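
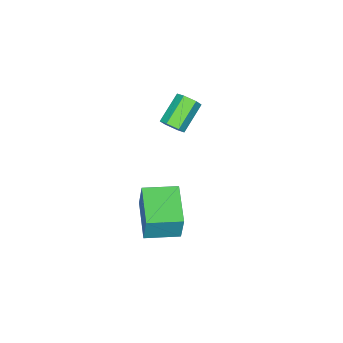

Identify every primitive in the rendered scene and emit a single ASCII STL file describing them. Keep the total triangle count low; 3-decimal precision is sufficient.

solid 
facet normal 0.821 0.064 -0.567
outer loop
vertex -0.505 -2.928 -0.14
vertex -0.858 -2.906 -0.649
vertex -0.699 -2.382 -0.359
endloop
endfacet
facet normal 0.475 0.468 0.745
outer loop
vertex -0.505 -2.928 -0.14
vertex -0.699 -2.382 -0.359
vertex -1.87 -3.037 0.799
endloop
endfacet
facet normal 0.476 0.467 0.745
outer loop
vertex -1.87 -3.037 0.799
vertex -0.699 -2.382 -0.359
vertex -2.064 -2.49 0.58
endloop
endfacet
facet normal -0.823 -0.066 0.565
outer loop
vertex -1.87 -3.037 0.799
vertex -2.064 -2.49 0.58
vertex -2.222 -3.014 0.289
endloop
endfacet
facet normal 0.822 0.064 -0.566
outer loop
vertex -0.699 -2.382 -0.359
vertex -0.858 -2.906 -0.649
vertex -1.051 -2.359 -0.868
endloop
endfacet
facet normal -0.032 0.997 0.068
outer loop
vertex -0.699 -2.382 -0.359
vertex -1.051 -2.359 -0.868
vertex -2.064 -2.49 0.58
endloop
endfacet
facet normal -0.033 0.997 0.067
outer loop
vertex -2.064 -2.49 0.58
vertex -1.051 -2.359 -0.868
vertex -2.416 -2.467 0.07
endloop
endfacet
facet normal -0.823 -0.066 0.565
outer loop
vertex -2.064 -2.49 0.58
vertex -2.416 -2.467 0.07
vertex -2.222 -3.014 0.289
endloop
endfacet
facet normal 0.823 0.064 -0.565
outer loop
vertex -1.051 -2.359 -0.868
vertex -0.858 -2.906 -0.649
vertex -1.21 -2.883 -1.159
endloop
endfacet
facet normal -0.508 0.531 -0.678
outer loop
vertex -1.051 -2.359 -0.868
vertex -1.21 -2.883 -1.159
vertex -2.416 -2.467 0.07
endloop
endfacet
facet normal -0.509 0.529 -0.679
outer loop
vertex -2.416 -2.467 0.07
vertex -1.21 -2.883 -1.159
vertex -2.575 -2.992 -0.22
endloop
endfacet
facet normal -0.821 -0.064 0.567
outer loop
vertex -2.416 -2.467 0.07
vertex -2.575 -2.992 -0.22
vertex -2.222 -3.014 0.289
endloop
endfacet
facet normal 0.823 0.066 -0.565
outer loop
vertex -1.21 -2.883 -1.159
vertex -0.858 -2.906 -0.649
vertex -1.016 -3.43 -0.94
endloop
endfacet
facet normal -0.476 -0.467 -0.745
outer loop
vertex -1.21 -2.883 -1.159
vertex -1.016 -3.43 -0.94
vertex -2.575 -2.992 -0.22
endloop
endfacet
facet normal -0.476 -0.468 -0.745
outer loop
vertex -2.575 -2.992 -0.22
vertex -1.016 -3.43 -0.94
vertex -2.381 -3.538 -0.001
endloop
endfacet
facet normal -0.821 -0.064 0.567
outer loop
vertex -2.575 -2.992 -0.22
vertex -2.381 -3.538 -0.001
vertex -2.222 -3.014 0.289
endloop
endfacet
facet normal 0.823 0.066 -0.565
outer loop
vertex -1.016 -3.43 -0.94
vertex -0.858 -2.906 -0.649
vertex -0.664 -3.453 -0.43
endloop
endfacet
facet normal 0.033 -0.997 -0.067
outer loop
vertex -1.016 -3.43 -0.94
vertex -0.664 -3.453 -0.43
vertex -2.381 -3.538 -0.001
endloop
endfacet
facet normal 0.032 -0.997 -0.068
outer loop
vertex -2.381 -3.538 -0.001
vertex -0.664 -3.453 -0.43
vertex -2.029 -3.561 0.508
endloop
endfacet
facet normal -0.822 -0.064 0.566
outer loop
vertex -2.381 -3.538 -0.001
vertex -2.029 -3.561 0.508
vertex -2.222 -3.014 0.289
endloop
endfacet
facet normal 0.821 0.064 -0.567
outer loop
vertex -0.664 -3.453 -0.43
vertex -0.858 -2.906 -0.649
vertex -0.505 -2.928 -0.14
endloop
endfacet
facet normal 0.509 -0.529 0.679
outer loop
vertex -0.664 -3.453 -0.43
vertex -0.505 -2.928 -0.14
vertex -2.029 -3.561 0.508
endloop
endfacet
facet normal 0.509 -0.531 0.678
outer loop
vertex -2.029 -3.561 0.508
vertex -0.505 -2.928 -0.14
vertex -1.87 -3.037 0.799
endloop
endfacet
facet normal -0.823 -0.064 0.565
outer loop
vertex -2.029 -3.561 0.508
vertex -1.87 -3.037 0.799
vertex -2.222 -3.014 0.289
endloop
endfacet
facet normal -0.719 0.693 -0.060
outer loop
vertex 2.222 -0.021 -0.601
vertex 3.594 1.364 -1.047
vertex 2.049 -0.329 -2.09
endloop
endfacet
facet normal -0.686 -0.693 0.223
outer loop
vertex 3.206 -1.444 -1.993
vertex 2.222 -0.021 -0.601
vertex 2.049 -0.329 -2.09
endloop
endfacet
facet normal -0.719 0.693 -0.060
outer loop
vertex 2.049 -0.329 -2.09
vertex 3.594 1.364 -1.047
vertex 3.421 1.056 -2.535
endloop
endfacet
facet normal -0.112 -0.201 -0.973
outer loop
vertex 3.421 1.056 -2.535
vertex 3.206 -1.444 -1.993
vertex 2.049 -0.329 -2.09
endloop
endfacet
facet normal 0.113 0.202 0.973
outer loop
vertex 2.222 -0.021 -0.601
vertex 4.751 0.249 -0.95
vertex 3.594 1.364 -1.047
endloop
endfacet
facet normal -0.686 -0.693 0.223
outer loop
vertex 3.379 -1.136 -0.505
vertex 2.222 -0.021 -0.601
vertex 3.206 -1.444 -1.993
endloop
endfacet
facet normal 0.113 0.201 0.973
outer loop
vertex 3.379 -1.136 -0.505
vertex 4.751 0.249 -0.95
vertex 2.222 -0.021 -0.601
endloop
endfacet
facet normal 0.686 0.692 -0.223
outer loop
vertex 3.594 1.364 -1.047
vertex 4.751 0.249 -0.95
vertex 3.421 1.056 -2.535
endloop
endfacet
facet normal -0.113 -0.201 -0.973
outer loop
vertex 4.578 -0.059 -2.439
vertex 3.206 -1.444 -1.993
vertex 3.421 1.056 -2.535
endloop
endfacet
facet normal 0.686 0.693 -0.223
outer loop
vertex 3.421 1.056 -2.535
vertex 4.751 0.249 -0.95
vertex 4.578 -0.059 -2.439
endloop
endfacet
facet normal 0.719 -0.693 0.060
outer loop
vertex 4.578 -0.059 -2.439
vertex 3.379 -1.136 -0.505
vertex 3.206 -1.444 -1.993
endloop
endfacet
facet normal 0.719 -0.693 0.060
outer loop
vertex 4.751 0.249 -0.95
vertex 3.379 -1.136 -0.505
vertex 4.578 -0.059 -2.439
endloop
endfacet

endsolid


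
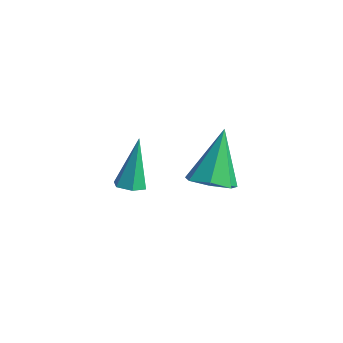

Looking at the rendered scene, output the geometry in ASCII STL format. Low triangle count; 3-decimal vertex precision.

solid 
facet normal 0.250 -0.500 -0.829
outer loop
vertex 0.155 2.184 -2.708
vertex -0.38 1.559 -2.492
vertex -0.536 2.253 -2.958
endloop
endfacet
facet normal 0.146 0.981 -0.132
outer loop
vertex 0.155 2.184 -2.708
vertex -0.536 2.253 -2.958
vertex -0.9 2.601 -0.768
endloop
endfacet
facet normal 0.250 -0.500 -0.829
outer loop
vertex -0.536 2.253 -2.958
vertex -0.38 1.559 -2.492
vertex -1.109 1.799 -2.857
endloop
endfacet
facet normal -0.629 0.745 -0.223
outer loop
vertex -0.536 2.253 -2.958
vertex -1.109 1.799 -2.857
vertex -0.9 2.601 -0.768
endloop
endfacet
facet normal 0.250 -0.501 -0.829
outer loop
vertex -1.109 1.799 -2.857
vertex -0.38 1.559 -2.492
vertex -1.133 1.165 -2.481
endloop
endfacet
facet normal -0.994 0.079 0.069
outer loop
vertex -1.109 1.799 -2.857
vertex -1.133 1.165 -2.481
vertex -0.9 2.601 -0.768
endloop
endfacet
facet normal 0.250 -0.501 -0.828
outer loop
vertex -1.133 1.165 -2.481
vertex -0.38 1.559 -2.492
vertex -0.59 0.828 -2.113
endloop
endfacet
facet normal -0.676 -0.517 0.525
outer loop
vertex -1.133 1.165 -2.481
vertex -0.59 0.828 -2.113
vertex -0.9 2.601 -0.768
endloop
endfacet
facet normal 0.250 -0.501 -0.828
outer loop
vertex -0.59 0.828 -2.113
vertex -0.38 1.559 -2.492
vertex 0.111 1.041 -2.03
endloop
endfacet
facet normal 0.085 -0.593 0.801
outer loop
vertex -0.59 0.828 -2.113
vertex 0.111 1.041 -2.03
vertex -0.9 2.601 -0.768
endloop
endfacet
facet normal 0.251 -0.501 -0.828
outer loop
vertex 0.111 1.041 -2.03
vertex -0.38 1.559 -2.492
vertex 0.443 1.645 -2.295
endloop
endfacet
facet normal 0.718 -0.092 0.690
outer loop
vertex 0.111 1.041 -2.03
vertex 0.443 1.645 -2.295
vertex -0.9 2.601 -0.768
endloop
endfacet
facet normal 0.251 -0.501 -0.828
outer loop
vertex 0.443 1.645 -2.295
vertex -0.38 1.559 -2.492
vertex 0.155 2.184 -2.708
endloop
endfacet
facet normal 0.745 0.608 0.274
outer loop
vertex 0.443 1.645 -2.295
vertex 0.155 2.184 -2.708
vertex -0.9 2.601 -0.768
endloop
endfacet
facet normal 0.163 -0.353 -0.922
outer loop
vertex 0.321 -2.231 -0.26
vertex -0.085 -1.974 -0.43
vertex 0.375 -1.754 -0.433
endloop
endfacet
facet normal 0.913 0.044 0.406
outer loop
vertex 0.321 -2.231 -0.26
vertex 0.375 -1.754 -0.433
vertex -0.375 -1.346 1.21
endloop
endfacet
facet normal 0.163 -0.353 -0.922
outer loop
vertex 0.375 -1.754 -0.433
vertex -0.085 -1.974 -0.43
vertex -0.031 -1.497 -0.603
endloop
endfacet
facet normal 0.526 0.850 0.029
outer loop
vertex 0.375 -1.754 -0.433
vertex -0.031 -1.497 -0.603
vertex -0.375 -1.346 1.21
endloop
endfacet
facet normal 0.162 -0.353 -0.922
outer loop
vertex -0.031 -1.497 -0.603
vertex -0.085 -1.974 -0.43
vertex -0.492 -1.717 -0.6
endloop
endfacet
facet normal -0.426 0.891 -0.155
outer loop
vertex -0.031 -1.497 -0.603
vertex -0.492 -1.717 -0.6
vertex -0.375 -1.346 1.21
endloop
endfacet
facet normal 0.162 -0.353 -0.922
outer loop
vertex -0.492 -1.717 -0.6
vertex -0.085 -1.974 -0.43
vertex -0.546 -2.194 -0.427
endloop
endfacet
facet normal -0.991 0.126 0.038
outer loop
vertex -0.492 -1.717 -0.6
vertex -0.546 -2.194 -0.427
vertex -0.375 -1.346 1.21
endloop
endfacet
facet normal 0.162 -0.353 -0.922
outer loop
vertex -0.546 -2.194 -0.427
vertex -0.085 -1.974 -0.43
vertex -0.139 -2.451 -0.257
endloop
endfacet
facet normal -0.603 -0.681 0.416
outer loop
vertex -0.546 -2.194 -0.427
vertex -0.139 -2.451 -0.257
vertex -0.375 -1.346 1.21
endloop
endfacet
facet normal 0.163 -0.353 -0.922
outer loop
vertex -0.139 -2.451 -0.257
vertex -0.085 -1.974 -0.43
vertex 0.321 -2.231 -0.26
endloop
endfacet
facet normal 0.349 -0.721 0.599
outer loop
vertex -0.139 -2.451 -0.257
vertex 0.321 -2.231 -0.26
vertex -0.375 -1.346 1.21
endloop
endfacet

endsolid


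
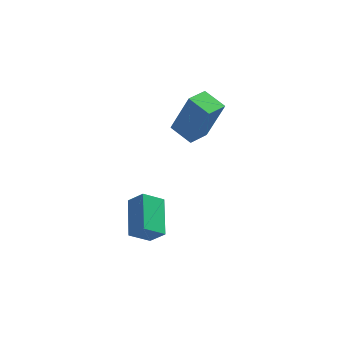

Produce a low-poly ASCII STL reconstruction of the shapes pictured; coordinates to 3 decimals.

solid 
facet normal -0.637 0.714 0.290
outer loop
vertex -1.51 3.822 3.22
vertex -0.735 4.609 2.983
vertex -2.263 3.962 1.222
endloop
endfacet
facet normal -0.686 -0.696 0.210
outer loop
vertex -1.505 3.111 0.877
vertex -1.51 3.822 3.22
vertex -2.263 3.962 1.222
endloop
endfacet
facet normal -0.636 0.715 0.290
outer loop
vertex -2.263 3.962 1.222
vertex -0.735 4.609 2.983
vertex -1.487 4.749 0.985
endloop
endfacet
facet normal -0.352 0.065 -0.934
outer loop
vertex -1.487 4.749 0.985
vertex -1.505 3.111 0.877
vertex -2.263 3.962 1.222
endloop
endfacet
facet normal 0.352 -0.065 0.934
outer loop
vertex -1.51 3.822 3.22
vertex 0.023 3.758 2.638
vertex -0.735 4.609 2.983
endloop
endfacet
facet normal -0.687 -0.696 0.210
outer loop
vertex -0.753 2.971 2.875
vertex -1.51 3.822 3.22
vertex -1.505 3.111 0.877
endloop
endfacet
facet normal 0.352 -0.066 0.934
outer loop
vertex -0.753 2.971 2.875
vertex 0.023 3.758 2.638
vertex -1.51 3.822 3.22
endloop
endfacet
facet normal 0.686 0.696 -0.210
outer loop
vertex -0.735 4.609 2.983
vertex 0.023 3.758 2.638
vertex -1.487 4.749 0.985
endloop
endfacet
facet normal -0.352 0.065 -0.934
outer loop
vertex -0.73 3.898 0.64
vertex -1.505 3.111 0.877
vertex -1.487 4.749 0.985
endloop
endfacet
facet normal 0.687 0.696 -0.210
outer loop
vertex -1.487 4.749 0.985
vertex 0.023 3.758 2.638
vertex -0.73 3.898 0.64
endloop
endfacet
facet normal 0.637 -0.714 -0.290
outer loop
vertex -0.73 3.898 0.64
vertex -0.753 2.971 2.875
vertex -1.505 3.111 0.877
endloop
endfacet
facet normal 0.636 -0.715 -0.290
outer loop
vertex 0.023 3.758 2.638
vertex -0.753 2.971 2.875
vertex -0.73 3.898 0.64
endloop
endfacet
facet normal -0.791 -0.173 0.588
outer loop
vertex -3.74 0.621 -2.448
vertex -3.61 2.385 -1.755
vertex -4.355 0.953 -3.178
endloop
endfacet
facet normal -0.068 -0.929 -0.365
outer loop
vertex -3.43 1.155 -3.865
vertex -3.74 0.621 -2.448
vertex -4.355 0.953 -3.178
endloop
endfacet
facet normal -0.790 -0.173 0.588
outer loop
vertex -4.355 0.953 -3.178
vertex -3.61 2.385 -1.755
vertex -4.225 2.717 -2.484
endloop
endfacet
facet normal -0.608 0.329 -0.722
outer loop
vertex -4.225 2.717 -2.484
vertex -3.43 1.155 -3.865
vertex -4.355 0.953 -3.178
endloop
endfacet
facet normal 0.608 -0.329 0.722
outer loop
vertex -3.74 0.621 -2.448
vertex -2.685 2.587 -2.442
vertex -3.61 2.385 -1.755
endloop
endfacet
facet normal -0.069 -0.928 -0.365
outer loop
vertex -2.815 0.823 -3.136
vertex -3.74 0.621 -2.448
vertex -3.43 1.155 -3.865
endloop
endfacet
facet normal 0.609 -0.329 0.722
outer loop
vertex -2.815 0.823 -3.136
vertex -2.685 2.587 -2.442
vertex -3.74 0.621 -2.448
endloop
endfacet
facet normal 0.068 0.928 0.365
outer loop
vertex -3.61 2.385 -1.755
vertex -2.685 2.587 -2.442
vertex -4.225 2.717 -2.484
endloop
endfacet
facet normal -0.609 0.329 -0.722
outer loop
vertex -3.3 2.919 -3.172
vertex -3.43 1.155 -3.865
vertex -4.225 2.717 -2.484
endloop
endfacet
facet normal 0.068 0.929 0.365
outer loop
vertex -4.225 2.717 -2.484
vertex -2.685 2.587 -2.442
vertex -3.3 2.919 -3.172
endloop
endfacet
facet normal 0.790 0.173 -0.588
outer loop
vertex -3.3 2.919 -3.172
vertex -2.815 0.823 -3.136
vertex -3.43 1.155 -3.865
endloop
endfacet
facet normal 0.791 0.173 -0.587
outer loop
vertex -2.685 2.587 -2.442
vertex -2.815 0.823 -3.136
vertex -3.3 2.919 -3.172
endloop
endfacet

endsolid


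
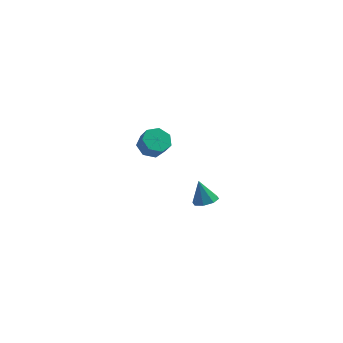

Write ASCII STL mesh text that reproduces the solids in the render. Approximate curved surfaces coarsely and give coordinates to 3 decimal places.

solid 
facet normal 0.271 -0.276 -0.922
outer loop
vertex 1.207 -2.858 -0.453
vertex 0.666 -3.269 -0.489
vertex 0.788 -2.619 -0.648
endloop
endfacet
facet normal 0.356 0.880 0.314
outer loop
vertex 1.207 -2.858 -0.453
vertex 0.788 -2.619 -0.648
vertex 0.314 -2.911 0.709
endloop
endfacet
facet normal 0.271 -0.276 -0.922
outer loop
vertex 0.788 -2.619 -0.648
vertex 0.666 -3.269 -0.489
vertex 0.297 -2.761 -0.75
endloop
endfacet
facet normal -0.296 0.950 0.101
outer loop
vertex 0.788 -2.619 -0.648
vertex 0.297 -2.761 -0.75
vertex 0.314 -2.911 0.709
endloop
endfacet
facet normal 0.272 -0.276 -0.922
outer loop
vertex 0.297 -2.761 -0.75
vertex 0.666 -3.269 -0.489
vertex 0.023 -3.201 -0.699
endloop
endfacet
facet normal -0.844 0.533 0.065
outer loop
vertex 0.297 -2.761 -0.75
vertex 0.023 -3.201 -0.699
vertex 0.314 -2.911 0.709
endloop
endfacet
facet normal 0.272 -0.276 -0.922
outer loop
vertex 0.023 -3.201 -0.699
vertex 0.666 -3.269 -0.489
vertex 0.126 -3.68 -0.525
endloop
endfacet
facet normal -0.966 -0.126 0.226
outer loop
vertex 0.023 -3.201 -0.699
vertex 0.126 -3.68 -0.525
vertex 0.314 -2.911 0.709
endloop
endfacet
facet normal 0.271 -0.275 -0.923
outer loop
vertex 0.126 -3.68 -0.525
vertex 0.666 -3.269 -0.489
vertex 0.545 -3.919 -0.331
endloop
endfacet
facet normal -0.592 -0.640 0.489
outer loop
vertex 0.126 -3.68 -0.525
vertex 0.545 -3.919 -0.331
vertex 0.314 -2.911 0.709
endloop
endfacet
facet normal 0.271 -0.275 -0.923
outer loop
vertex 0.545 -3.919 -0.331
vertex 0.666 -3.269 -0.489
vertex 1.035 -3.778 -0.229
endloop
endfacet
facet normal 0.058 -0.710 0.701
outer loop
vertex 0.545 -3.919 -0.331
vertex 1.035 -3.778 -0.229
vertex 0.314 -2.911 0.709
endloop
endfacet
facet normal 0.270 -0.275 -0.923
outer loop
vertex 1.035 -3.778 -0.229
vertex 0.666 -3.269 -0.489
vertex 1.309 -3.338 -0.28
endloop
endfacet
facet normal 0.608 -0.293 0.738
outer loop
vertex 1.035 -3.778 -0.229
vertex 1.309 -3.338 -0.28
vertex 0.314 -2.911 0.709
endloop
endfacet
facet normal 0.270 -0.275 -0.923
outer loop
vertex 1.309 -3.338 -0.28
vertex 0.666 -3.269 -0.489
vertex 1.207 -2.858 -0.453
endloop
endfacet
facet normal 0.731 0.364 0.578
outer loop
vertex 1.309 -3.338 -0.28
vertex 1.207 -2.858 -0.453
vertex 0.314 -2.911 0.709
endloop
endfacet
facet normal -0.330 0.464 -0.822
outer loop
vertex -1.357 3.725 -2.243
vertex -2.095 3.842 -1.881
vertex -1.428 4.337 -1.869
endloop
endfacet
facet normal 0.939 0.252 -0.235
outer loop
vertex -1.357 3.725 -2.243
vertex -1.428 4.337 -1.869
vertex -1.027 3.261 -1.421
endloop
endfacet
facet normal 0.939 0.253 -0.233
outer loop
vertex -1.027 3.261 -1.421
vertex -1.428 4.337 -1.869
vertex -1.099 3.873 -1.047
endloop
endfacet
facet normal 0.330 -0.464 0.822
outer loop
vertex -1.027 3.261 -1.421
vertex -1.099 3.873 -1.047
vertex -1.765 3.378 -1.059
endloop
endfacet
facet normal -0.330 0.464 -0.822
outer loop
vertex -1.428 4.337 -1.869
vertex -2.095 3.842 -1.881
vertex -2.002 4.576 -1.504
endloop
endfacet
facet normal 0.508 0.821 0.260
outer loop
vertex -1.428 4.337 -1.869
vertex -2.002 4.576 -1.504
vertex -1.099 3.873 -1.047
endloop
endfacet
facet normal 0.508 0.821 0.260
outer loop
vertex -1.099 3.873 -1.047
vertex -2.002 4.576 -1.504
vertex -1.672 4.112 -0.682
endloop
endfacet
facet normal 0.330 -0.464 0.822
outer loop
vertex -1.099 3.873 -1.047
vertex -1.672 4.112 -0.682
vertex -1.765 3.378 -1.059
endloop
endfacet
facet normal -0.330 0.464 -0.822
outer loop
vertex -2.002 4.576 -1.504
vertex -2.095 3.842 -1.881
vertex -2.645 4.262 -1.423
endloop
endfacet
facet normal -0.306 0.771 0.558
outer loop
vertex -2.002 4.576 -1.504
vertex -2.645 4.262 -1.423
vertex -1.672 4.112 -0.682
endloop
endfacet
facet normal -0.306 0.771 0.558
outer loop
vertex -1.672 4.112 -0.682
vertex -2.645 4.262 -1.423
vertex -2.315 3.798 -0.601
endloop
endfacet
facet normal 0.330 -0.464 0.822
outer loop
vertex -1.672 4.112 -0.682
vertex -2.315 3.798 -0.601
vertex -1.765 3.378 -1.059
endloop
endfacet
facet normal -0.330 0.464 -0.822
outer loop
vertex -2.645 4.262 -1.423
vertex -2.095 3.842 -1.881
vertex -2.874 3.632 -1.687
endloop
endfacet
facet normal -0.889 0.140 0.436
outer loop
vertex -2.645 4.262 -1.423
vertex -2.874 3.632 -1.687
vertex -2.315 3.798 -0.601
endloop
endfacet
facet normal -0.889 0.140 0.436
outer loop
vertex -2.315 3.798 -0.601
vertex -2.874 3.632 -1.687
vertex -2.544 3.168 -0.865
endloop
endfacet
facet normal 0.330 -0.464 0.822
outer loop
vertex -2.315 3.798 -0.601
vertex -2.544 3.168 -0.865
vertex -1.765 3.378 -1.059
endloop
endfacet
facet normal -0.330 0.464 -0.822
outer loop
vertex -2.874 3.632 -1.687
vertex -2.095 3.842 -1.881
vertex -2.516 3.16 -2.097
endloop
endfacet
facet normal -0.803 -0.596 -0.014
outer loop
vertex -2.874 3.632 -1.687
vertex -2.516 3.16 -2.097
vertex -2.544 3.168 -0.865
endloop
endfacet
facet normal -0.803 -0.595 -0.014
outer loop
vertex -2.544 3.168 -0.865
vertex -2.516 3.16 -2.097
vertex -2.187 2.696 -1.275
endloop
endfacet
facet normal 0.330 -0.464 0.822
outer loop
vertex -2.544 3.168 -0.865
vertex -2.187 2.696 -1.275
vertex -1.765 3.378 -1.059
endloop
endfacet
facet normal -0.330 0.464 -0.822
outer loop
vertex -2.516 3.16 -2.097
vertex -2.095 3.842 -1.881
vertex -1.841 3.202 -2.344
endloop
endfacet
facet normal -0.111 -0.884 -0.454
outer loop
vertex -2.516 3.16 -2.097
vertex -1.841 3.202 -2.344
vertex -2.187 2.696 -1.275
endloop
endfacet
facet normal -0.111 -0.884 -0.454
outer loop
vertex -2.187 2.696 -1.275
vertex -1.841 3.202 -2.344
vertex -1.511 2.738 -1.522
endloop
endfacet
facet normal 0.329 -0.464 0.822
outer loop
vertex -2.187 2.696 -1.275
vertex -1.511 2.738 -1.522
vertex -1.765 3.378 -1.059
endloop
endfacet
facet normal -0.330 0.464 -0.822
outer loop
vertex -1.841 3.202 -2.344
vertex -2.095 3.842 -1.881
vertex -1.357 3.725 -2.243
endloop
endfacet
facet normal 0.662 -0.507 -0.552
outer loop
vertex -1.841 3.202 -2.344
vertex -1.357 3.725 -2.243
vertex -1.511 2.738 -1.522
endloop
endfacet
facet normal 0.662 -0.507 -0.552
outer loop
vertex -1.511 2.738 -1.522
vertex -1.357 3.725 -2.243
vertex -1.027 3.261 -1.421
endloop
endfacet
facet normal 0.330 -0.464 0.822
outer loop
vertex -1.511 2.738 -1.522
vertex -1.027 3.261 -1.421
vertex -1.765 3.378 -1.059
endloop
endfacet

endsolid


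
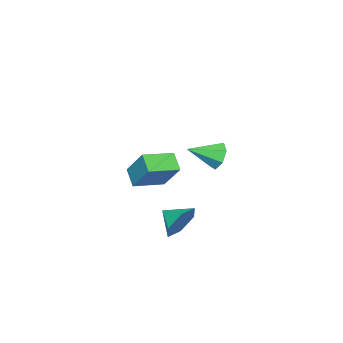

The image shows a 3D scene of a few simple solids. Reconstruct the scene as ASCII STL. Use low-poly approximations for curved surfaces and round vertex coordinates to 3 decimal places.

solid 
facet normal -0.847 0.510 -0.152
outer loop
vertex -1.951 -1.559 -0.388
vertex -1.411 -0.87 -1.086
vertex -2.383 -2.719 -1.869
endloop
endfacet
facet normal -0.483 -0.616 0.623
outer loop
vertex -0.969 -3.57 -1.614
vertex -1.951 -1.559 -0.388
vertex -2.383 -2.719 -1.869
endloop
endfacet
facet normal -0.847 0.510 -0.152
outer loop
vertex -2.383 -2.719 -1.869
vertex -1.411 -0.87 -1.086
vertex -1.843 -2.03 -2.567
endloop
endfacet
facet normal -0.224 -0.602 -0.767
outer loop
vertex -1.843 -2.03 -2.567
vertex -0.969 -3.57 -1.614
vertex -2.383 -2.719 -1.869
endloop
endfacet
facet normal 0.224 0.602 0.767
outer loop
vertex -1.951 -1.559 -0.388
vertex 0.003 -1.721 -0.831
vertex -1.411 -0.87 -1.086
endloop
endfacet
facet normal -0.483 -0.616 0.623
outer loop
vertex -0.537 -2.41 -0.133
vertex -1.951 -1.559 -0.388
vertex -0.969 -3.57 -1.614
endloop
endfacet
facet normal 0.224 0.602 0.767
outer loop
vertex -0.537 -2.41 -0.133
vertex 0.003 -1.721 -0.831
vertex -1.951 -1.559 -0.388
endloop
endfacet
facet normal 0.483 0.616 -0.623
outer loop
vertex -1.411 -0.87 -1.086
vertex 0.003 -1.721 -0.831
vertex -1.843 -2.03 -2.567
endloop
endfacet
facet normal -0.224 -0.602 -0.767
outer loop
vertex -0.429 -2.881 -2.312
vertex -0.969 -3.57 -1.614
vertex -1.843 -2.03 -2.567
endloop
endfacet
facet normal 0.483 0.616 -0.623
outer loop
vertex -1.843 -2.03 -2.567
vertex 0.003 -1.721 -0.831
vertex -0.429 -2.881 -2.312
endloop
endfacet
facet normal 0.847 -0.510 0.152
outer loop
vertex -0.429 -2.881 -2.312
vertex -0.537 -2.41 -0.133
vertex -0.969 -3.57 -1.614
endloop
endfacet
facet normal 0.847 -0.510 0.152
outer loop
vertex 0.003 -1.721 -0.831
vertex -0.537 -2.41 -0.133
vertex -0.429 -2.881 -2.312
endloop
endfacet
facet normal -0.672 0.626 -0.397
outer loop
vertex 2.963 3.616 2.059
vertex 2.473 3.452 2.63
vertex 3.007 4.006 2.6
endloop
endfacet
facet normal 0.951 0.209 -0.228
outer loop
vertex 2.963 3.616 2.059
vertex 3.007 4.006 2.6
vertex 3.487 2.508 3.23
endloop
endfacet
facet normal -0.671 0.626 -0.397
outer loop
vertex 3.007 4.006 2.6
vertex 2.473 3.452 2.63
vertex 2.649 3.979 3.163
endloop
endfacet
facet normal 0.745 0.447 0.495
outer loop
vertex 3.007 4.006 2.6
vertex 2.649 3.979 3.163
vertex 3.487 2.508 3.23
endloop
endfacet
facet normal -0.671 0.626 -0.398
outer loop
vertex 2.649 3.979 3.163
vertex 2.473 3.452 2.63
vertex 2.158 3.556 3.325
endloop
endfacet
facet normal 0.189 0.152 0.970
outer loop
vertex 2.649 3.979 3.163
vertex 2.158 3.556 3.325
vertex 3.487 2.508 3.23
endloop
endfacet
facet normal -0.671 0.625 -0.398
outer loop
vertex 2.158 3.556 3.325
vertex 2.473 3.452 2.63
vertex 1.905 3.054 2.963
endloop
endfacet
facet normal -0.299 -0.455 0.839
outer loop
vertex 2.158 3.556 3.325
vertex 1.905 3.054 2.963
vertex 3.487 2.508 3.23
endloop
endfacet
facet normal -0.671 0.626 -0.397
outer loop
vertex 1.905 3.054 2.963
vertex 2.473 3.452 2.63
vertex 2.079 2.852 2.351
endloop
endfacet
facet normal -0.350 -0.915 0.202
outer loop
vertex 1.905 3.054 2.963
vertex 2.079 2.852 2.351
vertex 3.487 2.508 3.23
endloop
endfacet
facet normal -0.672 0.626 -0.397
outer loop
vertex 2.079 2.852 2.351
vertex 2.473 3.452 2.63
vertex 2.55 3.102 1.948
endloop
endfacet
facet normal 0.073 -0.883 -0.463
outer loop
vertex 2.079 2.852 2.351
vertex 2.55 3.102 1.948
vertex 3.487 2.508 3.23
endloop
endfacet
facet normal -0.672 0.625 -0.397
outer loop
vertex 2.55 3.102 1.948
vertex 2.473 3.452 2.63
vertex 2.963 3.616 2.059
endloop
endfacet
facet normal 0.652 -0.383 -0.654
outer loop
vertex 2.55 3.102 1.948
vertex 2.963 3.616 2.059
vertex 3.487 2.508 3.23
endloop
endfacet
facet normal 0.073 0.923 -0.378
outer loop
vertex 3.228 2.1 -1.024
vertex 2.781 1.791 -1.864
vertex 2.232 2.145 -1.107
endloop
endfacet
facet normal -0.092 -0.257 0.962
outer loop
vertex 3.228 2.1 -1.024
vertex 2.232 2.145 -1.107
vertex 2.699 0.749 -1.436
endloop
endfacet
facet normal 0.073 0.923 -0.378
outer loop
vertex 2.232 2.145 -1.107
vertex 2.781 1.791 -1.864
vertex 1.786 1.836 -1.947
endloop
endfacet
facet normal -0.752 -0.379 0.539
outer loop
vertex 2.232 2.145 -1.107
vertex 1.786 1.836 -1.947
vertex 2.699 0.749 -1.436
endloop
endfacet
facet normal 0.073 0.923 -0.378
outer loop
vertex 1.786 1.836 -1.947
vertex 2.781 1.791 -1.864
vertex 2.335 1.482 -2.704
endloop
endfacet
facet normal -0.705 -0.683 -0.192
outer loop
vertex 1.786 1.836 -1.947
vertex 2.335 1.482 -2.704
vertex 2.699 0.749 -1.436
endloop
endfacet
facet normal 0.073 0.923 -0.378
outer loop
vertex 2.335 1.482 -2.704
vertex 2.781 1.791 -1.864
vertex 3.331 1.437 -2.621
endloop
endfacet
facet normal 0.003 -0.865 -0.501
outer loop
vertex 2.335 1.482 -2.704
vertex 3.331 1.437 -2.621
vertex 2.699 0.749 -1.436
endloop
endfacet
facet normal 0.073 0.923 -0.378
outer loop
vertex 3.331 1.437 -2.621
vertex 2.781 1.791 -1.864
vertex 3.777 1.746 -1.781
endloop
endfacet
facet normal 0.663 -0.744 -0.078
outer loop
vertex 3.331 1.437 -2.621
vertex 3.777 1.746 -1.781
vertex 2.699 0.749 -1.436
endloop
endfacet
facet normal 0.073 0.923 -0.378
outer loop
vertex 3.777 1.746 -1.781
vertex 2.781 1.791 -1.864
vertex 3.228 2.1 -1.024
endloop
endfacet
facet normal 0.616 -0.440 0.653
outer loop
vertex 3.777 1.746 -1.781
vertex 3.228 2.1 -1.024
vertex 2.699 0.749 -1.436
endloop
endfacet

endsolid


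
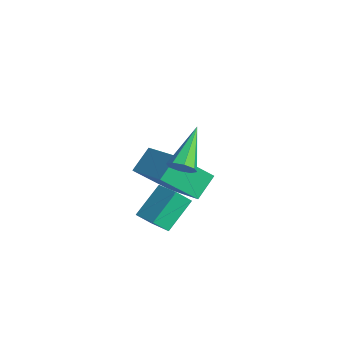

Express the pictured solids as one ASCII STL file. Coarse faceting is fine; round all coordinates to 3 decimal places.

solid 
facet normal 0.571 -0.548 -0.611
outer loop
vertex 4.044 0.942 2.279
vertex 3.676 1.008 1.876
vertex 4.121 1.283 2.045
endloop
endfacet
facet normal 0.626 0.340 0.702
outer loop
vertex 4.044 0.942 2.279
vertex 4.121 1.283 2.045
vertex 2.584 2.052 3.044
endloop
endfacet
facet normal 0.571 -0.547 -0.613
outer loop
vertex 4.121 1.283 2.045
vertex 3.676 1.008 1.876
vertex 3.936 1.463 1.712
endloop
endfacet
facet normal 0.523 0.837 0.161
outer loop
vertex 4.121 1.283 2.045
vertex 3.936 1.463 1.712
vertex 2.584 2.052 3.044
endloop
endfacet
facet normal 0.571 -0.547 -0.612
outer loop
vertex 3.936 1.463 1.712
vertex 3.676 1.008 1.876
vertex 3.599 1.376 1.475
endloop
endfacet
facet normal 0.028 0.925 -0.380
outer loop
vertex 3.936 1.463 1.712
vertex 3.599 1.376 1.475
vertex 2.584 2.052 3.044
endloop
endfacet
facet normal 0.572 -0.547 -0.612
outer loop
vertex 3.599 1.376 1.475
vertex 3.676 1.008 1.876
vertex 3.307 1.073 1.473
endloop
endfacet
facet normal -0.570 0.553 -0.607
outer loop
vertex 3.599 1.376 1.475
vertex 3.307 1.073 1.473
vertex 2.584 2.052 3.044
endloop
endfacet
facet normal 0.572 -0.547 -0.612
outer loop
vertex 3.307 1.073 1.473
vertex 3.676 1.008 1.876
vertex 3.231 0.732 1.707
endloop
endfacet
facet normal -0.920 -0.060 -0.386
outer loop
vertex 3.307 1.073 1.473
vertex 3.231 0.732 1.707
vertex 2.584 2.052 3.044
endloop
endfacet
facet normal 0.572 -0.547 -0.612
outer loop
vertex 3.231 0.732 1.707
vertex 3.676 1.008 1.876
vertex 3.415 0.552 2.04
endloop
endfacet
facet normal -0.818 -0.555 0.152
outer loop
vertex 3.231 0.732 1.707
vertex 3.415 0.552 2.04
vertex 2.584 2.052 3.044
endloop
endfacet
facet normal 0.571 -0.547 -0.612
outer loop
vertex 3.415 0.552 2.04
vertex 3.676 1.008 1.876
vertex 3.752 0.639 2.277
endloop
endfacet
facet normal -0.322 -0.643 0.694
outer loop
vertex 3.415 0.552 2.04
vertex 3.752 0.639 2.277
vertex 2.584 2.052 3.044
endloop
endfacet
facet normal 0.572 -0.547 -0.612
outer loop
vertex 3.752 0.639 2.277
vertex 3.676 1.008 1.876
vertex 4.044 0.942 2.279
endloop
endfacet
facet normal 0.276 -0.272 0.922
outer loop
vertex 3.752 0.639 2.277
vertex 4.044 0.942 2.279
vertex 2.584 2.052 3.044
endloop
endfacet
facet normal -0.956 -0.162 -0.243
outer loop
vertex 1.82 0.042 -1.509
vertex 1.381 1.113 -0.494
vertex 1.871 0.615 -2.093
endloop
endfacet
facet normal 0.286 -0.696 -0.658
outer loop
vertex 2.999 0.807 -1.806
vertex 1.82 0.042 -1.509
vertex 1.871 0.615 -2.093
endloop
endfacet
facet normal -0.956 -0.163 -0.242
outer loop
vertex 1.871 0.615 -2.093
vertex 1.381 1.113 -0.494
vertex 1.431 1.687 -1.077
endloop
endfacet
facet normal 0.062 0.700 -0.712
outer loop
vertex 1.431 1.687 -1.077
vertex 2.999 0.807 -1.806
vertex 1.871 0.615 -2.093
endloop
endfacet
facet normal -0.062 -0.700 0.712
outer loop
vertex 1.82 0.042 -1.509
vertex 2.509 1.305 -0.207
vertex 1.381 1.113 -0.494
endloop
endfacet
facet normal 0.285 -0.695 -0.660
outer loop
vertex 2.949 0.233 -1.223
vertex 1.82 0.042 -1.509
vertex 2.999 0.807 -1.806
endloop
endfacet
facet normal -0.062 -0.700 0.712
outer loop
vertex 2.949 0.233 -1.223
vertex 2.509 1.305 -0.207
vertex 1.82 0.042 -1.509
endloop
endfacet
facet normal -0.286 0.695 0.660
outer loop
vertex 1.381 1.113 -0.494
vertex 2.509 1.305 -0.207
vertex 1.431 1.687 -1.077
endloop
endfacet
facet normal 0.062 0.700 -0.712
outer loop
vertex 2.56 1.878 -0.791
vertex 2.999 0.807 -1.806
vertex 1.431 1.687 -1.077
endloop
endfacet
facet normal -0.285 0.697 0.659
outer loop
vertex 1.431 1.687 -1.077
vertex 2.509 1.305 -0.207
vertex 2.56 1.878 -0.791
endloop
endfacet
facet normal 0.957 0.163 0.242
outer loop
vertex 2.56 1.878 -0.791
vertex 2.949 0.233 -1.223
vertex 2.999 0.807 -1.806
endloop
endfacet
facet normal 0.956 0.162 0.243
outer loop
vertex 2.509 1.305 -0.207
vertex 2.949 0.233 -1.223
vertex 2.56 1.878 -0.791
endloop
endfacet
facet normal -0.938 -0.132 -0.322
outer loop
vertex -1.877 2.047 -0.753
vertex -1.631 3.445 -2.046
vertex -1.486 1.233 -1.558
endloop
endfacet
facet normal -0.128 -0.728 0.674
outer loop
vertex 0.511 1.515 -0.874
vertex -1.877 2.047 -0.753
vertex -1.486 1.233 -1.558
endloop
endfacet
facet normal -0.938 -0.132 -0.322
outer loop
vertex -1.486 1.233 -1.558
vertex -1.631 3.445 -2.046
vertex -1.24 2.631 -2.851
endloop
endfacet
facet normal 0.323 -0.673 -0.666
outer loop
vertex -1.24 2.631 -2.851
vertex 0.511 1.515 -0.874
vertex -1.486 1.233 -1.558
endloop
endfacet
facet normal -0.323 0.673 0.666
outer loop
vertex -1.877 2.047 -0.753
vertex 0.366 3.727 -1.362
vertex -1.631 3.445 -2.046
endloop
endfacet
facet normal -0.128 -0.728 0.674
outer loop
vertex 0.12 2.329 -0.069
vertex -1.877 2.047 -0.753
vertex 0.511 1.515 -0.874
endloop
endfacet
facet normal -0.323 0.673 0.666
outer loop
vertex 0.12 2.329 -0.069
vertex 0.366 3.727 -1.362
vertex -1.877 2.047 -0.753
endloop
endfacet
facet normal 0.128 0.728 -0.674
outer loop
vertex -1.631 3.445 -2.046
vertex 0.366 3.727 -1.362
vertex -1.24 2.631 -2.851
endloop
endfacet
facet normal 0.323 -0.673 -0.666
outer loop
vertex 0.757 2.913 -2.167
vertex 0.511 1.515 -0.874
vertex -1.24 2.631 -2.851
endloop
endfacet
facet normal 0.128 0.728 -0.674
outer loop
vertex -1.24 2.631 -2.851
vertex 0.366 3.727 -1.362
vertex 0.757 2.913 -2.167
endloop
endfacet
facet normal 0.938 0.132 0.322
outer loop
vertex 0.757 2.913 -2.167
vertex 0.12 2.329 -0.069
vertex 0.511 1.515 -0.874
endloop
endfacet
facet normal 0.938 0.132 0.322
outer loop
vertex 0.366 3.727 -1.362
vertex 0.12 2.329 -0.069
vertex 0.757 2.913 -2.167
endloop
endfacet

endsolid


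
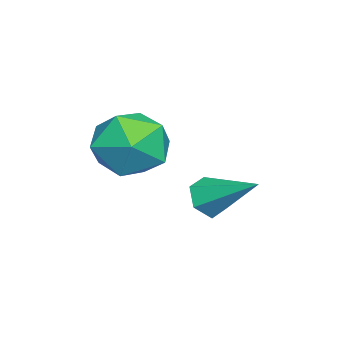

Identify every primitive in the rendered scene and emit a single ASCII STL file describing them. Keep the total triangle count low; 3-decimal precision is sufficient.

solid 
facet normal -0.979 0.182 0.092
outer loop
vertex 3.0 -2.021 -1.954
vertex 2.759 -3.191 -2.202
vertex 2.934 -2.835 -1.048
endloop
endfacet
facet normal -0.598 0.617 0.511
outer loop
vertex 3.0 -2.021 -1.954
vertex 2.934 -2.835 -1.048
vertex 3.811 -1.988 -1.044
endloop
endfacet
facet normal -0.148 0.984 0.096
outer loop
vertex 3.0 -2.021 -1.954
vertex 3.811 -1.988 -1.044
vertex 4.178 -1.82 -2.195
endloop
endfacet
facet normal -0.251 0.776 -0.578
outer loop
vertex 3.0 -2.021 -1.954
vertex 4.178 -1.82 -2.195
vertex 3.528 -2.563 -2.911
endloop
endfacet
facet normal -0.764 0.281 -0.581
outer loop
vertex 3.0 -2.021 -1.954
vertex 3.528 -2.563 -2.911
vertex 2.759 -3.191 -2.202
endloop
endfacet
facet normal -0.211 0.214 0.954
outer loop
vertex 3.811 -1.988 -1.044
vertex 2.934 -2.835 -1.048
vertex 4.072 -3.137 -0.729
endloop
endfacet
facet normal -0.826 -0.491 0.277
outer loop
vertex 2.934 -2.835 -1.048
vertex 2.759 -3.191 -2.202
vertex 3.422 -3.88 -1.445
endloop
endfacet
facet normal -0.479 -0.332 -0.813
outer loop
vertex 2.759 -3.191 -2.202
vertex 3.528 -2.563 -2.911
vertex 3.789 -3.712 -2.596
endloop
endfacet
facet normal 0.352 0.471 -0.809
outer loop
vertex 3.528 -2.563 -2.911
vertex 4.178 -1.82 -2.195
vertex 4.666 -2.865 -2.592
endloop
endfacet
facet normal 0.517 0.808 0.283
outer loop
vertex 4.178 -1.82 -2.195
vertex 3.811 -1.988 -1.044
vertex 4.841 -2.509 -1.438
endloop
endfacet
facet normal 0.251 -0.776 0.578
outer loop
vertex 4.6 -3.679 -1.686
vertex 4.072 -3.137 -0.729
vertex 3.422 -3.88 -1.445
endloop
endfacet
facet normal 0.148 -0.984 -0.096
outer loop
vertex 4.6 -3.679 -1.686
vertex 3.422 -3.88 -1.445
vertex 3.789 -3.712 -2.596
endloop
endfacet
facet normal 0.598 -0.617 -0.511
outer loop
vertex 4.6 -3.679 -1.686
vertex 3.789 -3.712 -2.596
vertex 4.666 -2.865 -2.592
endloop
endfacet
facet normal 0.979 -0.182 -0.092
outer loop
vertex 4.6 -3.679 -1.686
vertex 4.666 -2.865 -2.592
vertex 4.841 -2.509 -1.438
endloop
endfacet
facet normal 0.764 -0.281 0.581
outer loop
vertex 4.6 -3.679 -1.686
vertex 4.841 -2.509 -1.438
vertex 4.072 -3.137 -0.729
endloop
endfacet
facet normal -0.352 -0.471 0.809
outer loop
vertex 3.422 -3.88 -1.445
vertex 4.072 -3.137 -0.729
vertex 2.934 -2.835 -1.048
endloop
endfacet
facet normal -0.517 -0.808 -0.283
outer loop
vertex 3.789 -3.712 -2.596
vertex 3.422 -3.88 -1.445
vertex 2.759 -3.191 -2.202
endloop
endfacet
facet normal 0.211 -0.214 -0.954
outer loop
vertex 4.666 -2.865 -2.592
vertex 3.789 -3.712 -2.596
vertex 3.528 -2.563 -2.911
endloop
endfacet
facet normal 0.826 0.491 -0.277
outer loop
vertex 4.841 -2.509 -1.438
vertex 4.666 -2.865 -2.592
vertex 4.178 -1.82 -2.195
endloop
endfacet
facet normal 0.479 0.332 0.813
outer loop
vertex 4.072 -3.137 -0.729
vertex 4.841 -2.509 -1.438
vertex 3.811 -1.988 -1.044
endloop
endfacet
facet normal -0.314 -0.800 -0.512
outer loop
vertex 3.098 -1.456 -3.515
vertex 2.809 -1.03 -4.003
vertex 3.481 -1.248 -4.075
endloop
endfacet
facet normal 0.840 -0.245 0.484
outer loop
vertex 3.098 -1.456 -3.515
vertex 3.481 -1.248 -4.075
vertex 3.391 0.45 -3.057
endloop
endfacet
facet normal -0.314 -0.799 -0.512
outer loop
vertex 3.481 -1.248 -4.075
vertex 2.809 -1.03 -4.003
vertex 3.192 -0.821 -4.564
endloop
endfacet
facet normal 0.913 0.244 -0.326
outer loop
vertex 3.481 -1.248 -4.075
vertex 3.192 -0.821 -4.564
vertex 3.391 0.45 -3.057
endloop
endfacet
facet normal -0.314 -0.799 -0.512
outer loop
vertex 3.192 -0.821 -4.564
vertex 2.809 -1.03 -4.003
vertex 2.52 -0.603 -4.492
endloop
endfacet
facet normal 0.171 0.742 -0.648
outer loop
vertex 3.192 -0.821 -4.564
vertex 2.52 -0.603 -4.492
vertex 3.391 0.45 -3.057
endloop
endfacet
facet normal -0.315 -0.799 -0.512
outer loop
vertex 2.52 -0.603 -4.492
vertex 2.809 -1.03 -4.003
vertex 2.137 -0.811 -3.931
endloop
endfacet
facet normal -0.642 0.750 -0.160
outer loop
vertex 2.52 -0.603 -4.492
vertex 2.137 -0.811 -3.931
vertex 3.391 0.45 -3.057
endloop
endfacet
facet normal -0.315 -0.799 -0.512
outer loop
vertex 2.137 -0.811 -3.931
vertex 2.809 -1.03 -4.003
vertex 2.426 -1.238 -3.443
endloop
endfacet
facet normal -0.714 0.260 0.650
outer loop
vertex 2.137 -0.811 -3.931
vertex 2.426 -1.238 -3.443
vertex 3.391 0.45 -3.057
endloop
endfacet
facet normal -0.314 -0.800 -0.512
outer loop
vertex 2.426 -1.238 -3.443
vertex 2.809 -1.03 -4.003
vertex 3.098 -1.456 -3.515
endloop
endfacet
facet normal 0.027 -0.237 0.971
outer loop
vertex 2.426 -1.238 -3.443
vertex 3.098 -1.456 -3.515
vertex 3.391 0.45 -3.057
endloop
endfacet

endsolid


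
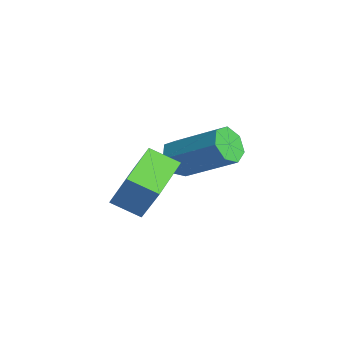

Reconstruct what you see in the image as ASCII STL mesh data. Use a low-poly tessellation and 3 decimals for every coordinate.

solid 
facet normal -0.659 -0.541 -0.524
outer loop
vertex 0.704 -1.078 1.987
vertex 0.351 -1.169 2.525
vertex 0.306 -0.691 2.088
endloop
endfacet
facet normal 0.263 0.488 -0.832
outer loop
vertex 0.704 -1.078 1.987
vertex 0.306 -0.691 2.088
vertex 1.922 -0.079 2.957
endloop
endfacet
facet normal 0.264 0.486 -0.833
outer loop
vertex 1.922 -0.079 2.957
vertex 0.306 -0.691 2.088
vertex 1.525 0.308 3.057
endloop
endfacet
facet normal 0.658 0.540 0.524
outer loop
vertex 1.922 -0.079 2.957
vertex 1.525 0.308 3.057
vertex 1.569 -0.171 3.495
endloop
endfacet
facet normal -0.659 -0.541 -0.524
outer loop
vertex 0.306 -0.691 2.088
vertex 0.351 -1.169 2.525
vertex -0.058 -0.664 2.518
endloop
endfacet
facet normal -0.387 0.840 -0.380
outer loop
vertex 0.306 -0.691 2.088
vertex -0.058 -0.664 2.518
vertex 1.525 0.308 3.057
endloop
endfacet
facet normal -0.387 0.840 -0.380
outer loop
vertex 1.525 0.308 3.057
vertex -0.058 -0.664 2.518
vertex 1.161 0.335 3.487
endloop
endfacet
facet normal 0.659 0.540 0.524
outer loop
vertex 1.525 0.308 3.057
vertex 1.161 0.335 3.487
vertex 1.569 -0.171 3.495
endloop
endfacet
facet normal -0.658 -0.540 -0.524
outer loop
vertex -0.058 -0.664 2.518
vertex 0.351 -1.169 2.525
vertex -0.114 -1.018 2.953
endloop
endfacet
facet normal -0.746 0.561 0.360
outer loop
vertex -0.058 -0.664 2.518
vertex -0.114 -1.018 2.953
vertex 1.161 0.335 3.487
endloop
endfacet
facet normal -0.746 0.561 0.358
outer loop
vertex 1.161 0.335 3.487
vertex -0.114 -1.018 2.953
vertex 1.104 -0.019 3.923
endloop
endfacet
facet normal 0.659 0.540 0.524
outer loop
vertex 1.161 0.335 3.487
vertex 1.104 -0.019 3.923
vertex 1.569 -0.171 3.495
endloop
endfacet
facet normal -0.658 -0.540 -0.525
outer loop
vertex -0.114 -1.018 2.953
vertex 0.351 -1.169 2.525
vertex 0.179 -1.486 3.067
endloop
endfacet
facet normal -0.544 -0.139 0.827
outer loop
vertex -0.114 -1.018 2.953
vertex 0.179 -1.486 3.067
vertex 1.104 -0.019 3.923
endloop
endfacet
facet normal -0.543 -0.141 0.828
outer loop
vertex 1.104 -0.019 3.923
vertex 0.179 -1.486 3.067
vertex 1.398 -0.487 4.036
endloop
endfacet
facet normal 0.659 0.540 0.524
outer loop
vertex 1.104 -0.019 3.923
vertex 1.398 -0.487 4.036
vertex 1.569 -0.171 3.495
endloop
endfacet
facet normal -0.659 -0.539 -0.524
outer loop
vertex 0.179 -1.486 3.067
vertex 0.351 -1.169 2.525
vertex 0.602 -1.716 2.772
endloop
endfacet
facet normal 0.069 -0.737 0.673
outer loop
vertex 0.179 -1.486 3.067
vertex 0.602 -1.716 2.772
vertex 1.398 -0.487 4.036
endloop
endfacet
facet normal 0.068 -0.736 0.673
outer loop
vertex 1.398 -0.487 4.036
vertex 0.602 -1.716 2.772
vertex 1.821 -0.717 3.742
endloop
endfacet
facet normal 0.658 0.541 0.524
outer loop
vertex 1.398 -0.487 4.036
vertex 1.821 -0.717 3.742
vertex 1.569 -0.171 3.495
endloop
endfacet
facet normal -0.659 -0.539 -0.524
outer loop
vertex 0.602 -1.716 2.772
vertex 0.351 -1.169 2.525
vertex 0.835 -1.534 2.292
endloop
endfacet
facet normal 0.629 -0.777 0.010
outer loop
vertex 0.602 -1.716 2.772
vertex 0.835 -1.534 2.292
vertex 1.821 -0.717 3.742
endloop
endfacet
facet normal 0.629 -0.777 0.010
outer loop
vertex 1.821 -0.717 3.742
vertex 0.835 -1.534 2.292
vertex 2.054 -0.535 3.261
endloop
endfacet
facet normal 0.658 0.541 0.524
outer loop
vertex 1.821 -0.717 3.742
vertex 2.054 -0.535 3.261
vertex 1.569 -0.171 3.495
endloop
endfacet
facet normal -0.659 -0.540 -0.524
outer loop
vertex 0.835 -1.534 2.292
vertex 0.351 -1.169 2.525
vertex 0.704 -1.078 1.987
endloop
endfacet
facet normal 0.715 -0.235 -0.658
outer loop
vertex 0.835 -1.534 2.292
vertex 0.704 -1.078 1.987
vertex 2.054 -0.535 3.261
endloop
endfacet
facet normal 0.715 -0.232 -0.659
outer loop
vertex 2.054 -0.535 3.261
vertex 0.704 -1.078 1.987
vertex 1.922 -0.079 2.957
endloop
endfacet
facet normal 0.658 0.540 0.524
outer loop
vertex 2.054 -0.535 3.261
vertex 1.922 -0.079 2.957
vertex 1.569 -0.171 3.495
endloop
endfacet
facet normal -0.665 0.700 0.259
outer loop
vertex 2.361 -2.873 4.405
vertex 2.901 -2.203 3.981
vertex 1.674 -3.081 3.202
endloop
endfacet
facet normal -0.563 -0.698 0.442
outer loop
vertex 2.659 -4.117 2.819
vertex 2.361 -2.873 4.405
vertex 1.674 -3.081 3.202
endloop
endfacet
facet normal -0.665 0.700 0.259
outer loop
vertex 1.674 -3.081 3.202
vertex 2.901 -2.203 3.981
vertex 2.215 -2.41 2.778
endloop
endfacet
facet normal -0.490 -0.148 -0.859
outer loop
vertex 2.215 -2.41 2.778
vertex 2.659 -4.117 2.819
vertex 1.674 -3.081 3.202
endloop
endfacet
facet normal 0.490 0.148 0.859
outer loop
vertex 2.361 -2.873 4.405
vertex 3.886 -3.239 3.598
vertex 2.901 -2.203 3.981
endloop
endfacet
facet normal -0.564 -0.698 0.442
outer loop
vertex 3.345 -3.91 4.022
vertex 2.361 -2.873 4.405
vertex 2.659 -4.117 2.819
endloop
endfacet
facet normal 0.490 0.148 0.859
outer loop
vertex 3.345 -3.91 4.022
vertex 3.886 -3.239 3.598
vertex 2.361 -2.873 4.405
endloop
endfacet
facet normal 0.563 0.699 -0.441
outer loop
vertex 2.901 -2.203 3.981
vertex 3.886 -3.239 3.598
vertex 2.215 -2.41 2.778
endloop
endfacet
facet normal -0.490 -0.148 -0.859
outer loop
vertex 3.199 -3.447 2.395
vertex 2.659 -4.117 2.819
vertex 2.215 -2.41 2.778
endloop
endfacet
facet normal 0.563 0.698 -0.442
outer loop
vertex 2.215 -2.41 2.778
vertex 3.886 -3.239 3.598
vertex 3.199 -3.447 2.395
endloop
endfacet
facet normal 0.665 -0.700 -0.259
outer loop
vertex 3.199 -3.447 2.395
vertex 3.345 -3.91 4.022
vertex 2.659 -4.117 2.819
endloop
endfacet
facet normal 0.665 -0.700 -0.259
outer loop
vertex 3.886 -3.239 3.598
vertex 3.345 -3.91 4.022
vertex 3.199 -3.447 2.395
endloop
endfacet

endsolid


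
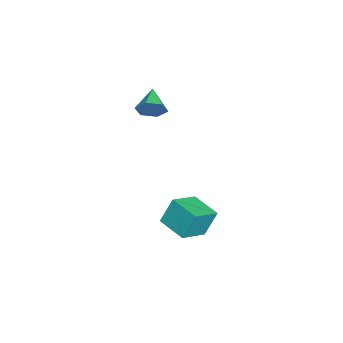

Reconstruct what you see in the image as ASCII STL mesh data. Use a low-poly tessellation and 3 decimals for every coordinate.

solid 
facet normal 0.902 0.113 -0.418
outer loop
vertex -1.499 -0.375 4.051
vertex -1.884 -0.139 3.284
vertex -1.681 0.481 3.889
endloop
endfacet
facet normal -0.046 0.176 0.983
outer loop
vertex -1.499 -0.375 4.051
vertex -1.681 0.481 3.889
vertex -3.336 -0.321 3.956
endloop
endfacet
facet normal 0.902 0.113 -0.418
outer loop
vertex -1.681 0.481 3.889
vertex -1.884 -0.139 3.284
vertex -2.066 0.717 3.122
endloop
endfacet
facet normal -0.377 0.815 0.440
outer loop
vertex -1.681 0.481 3.889
vertex -2.066 0.717 3.122
vertex -3.336 -0.321 3.956
endloop
endfacet
facet normal 0.901 0.113 -0.418
outer loop
vertex -2.066 0.717 3.122
vertex -1.884 -0.139 3.284
vertex -2.269 0.096 2.517
endloop
endfacet
facet normal -0.721 0.590 -0.364
outer loop
vertex -2.066 0.717 3.122
vertex -2.269 0.096 2.517
vertex -3.336 -0.321 3.956
endloop
endfacet
facet normal 0.901 0.113 -0.418
outer loop
vertex -2.269 0.096 2.517
vertex -1.884 -0.139 3.284
vertex -2.087 -0.76 2.679
endloop
endfacet
facet normal -0.733 -0.274 -0.623
outer loop
vertex -2.269 0.096 2.517
vertex -2.087 -0.76 2.679
vertex -3.336 -0.321 3.956
endloop
endfacet
facet normal 0.902 0.112 -0.418
outer loop
vertex -2.087 -0.76 2.679
vertex -1.884 -0.139 3.284
vertex -1.702 -0.996 3.446
endloop
endfacet
facet normal -0.402 -0.912 -0.079
outer loop
vertex -2.087 -0.76 2.679
vertex -1.702 -0.996 3.446
vertex -3.336 -0.321 3.956
endloop
endfacet
facet normal 0.902 0.112 -0.418
outer loop
vertex -1.702 -0.996 3.446
vertex -1.884 -0.139 3.284
vertex -1.499 -0.375 4.051
endloop
endfacet
facet normal -0.058 -0.687 0.724
outer loop
vertex -1.702 -0.996 3.446
vertex -1.499 -0.375 4.051
vertex -3.336 -0.321 3.956
endloop
endfacet
facet normal -0.624 -0.760 0.182
outer loop
vertex 0.194 1.309 -2.181
vertex -1.181 2.276 -2.853
vertex 0.506 0.684 -3.72
endloop
endfacet
facet normal 0.760 -0.534 0.371
outer loop
vertex 1.621 2.044 -4.047
vertex 0.194 1.309 -2.181
vertex 0.506 0.684 -3.72
endloop
endfacet
facet normal -0.623 -0.760 0.183
outer loop
vertex 0.506 0.684 -3.72
vertex -1.181 2.276 -2.853
vertex -0.87 1.65 -4.391
endloop
endfacet
facet normal 0.184 -0.370 -0.911
outer loop
vertex -0.87 1.65 -4.391
vertex 1.621 2.044 -4.047
vertex 0.506 0.684 -3.72
endloop
endfacet
facet normal -0.185 0.370 0.910
outer loop
vertex 0.194 1.309 -2.181
vertex -0.066 3.636 -3.18
vertex -1.181 2.276 -2.853
endloop
endfacet
facet normal 0.760 -0.534 0.371
outer loop
vertex 1.31 2.67 -2.509
vertex 0.194 1.309 -2.181
vertex 1.621 2.044 -4.047
endloop
endfacet
facet normal -0.184 0.370 0.910
outer loop
vertex 1.31 2.67 -2.509
vertex -0.066 3.636 -3.18
vertex 0.194 1.309 -2.181
endloop
endfacet
facet normal -0.760 0.534 -0.371
outer loop
vertex -1.181 2.276 -2.853
vertex -0.066 3.636 -3.18
vertex -0.87 1.65 -4.391
endloop
endfacet
facet normal 0.184 -0.371 -0.910
outer loop
vertex 0.246 3.011 -4.719
vertex 1.621 2.044 -4.047
vertex -0.87 1.65 -4.391
endloop
endfacet
facet normal -0.760 0.534 -0.371
outer loop
vertex -0.87 1.65 -4.391
vertex -0.066 3.636 -3.18
vertex 0.246 3.011 -4.719
endloop
endfacet
facet normal 0.624 0.760 -0.183
outer loop
vertex 0.246 3.011 -4.719
vertex 1.31 2.67 -2.509
vertex 1.621 2.044 -4.047
endloop
endfacet
facet normal 0.623 0.761 -0.183
outer loop
vertex -0.066 3.636 -3.18
vertex 1.31 2.67 -2.509
vertex 0.246 3.011 -4.719
endloop
endfacet

endsolid


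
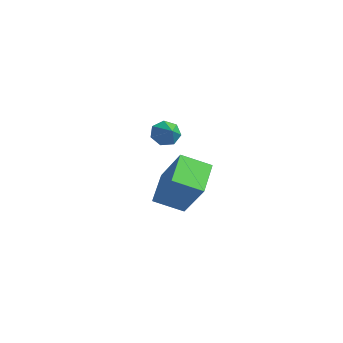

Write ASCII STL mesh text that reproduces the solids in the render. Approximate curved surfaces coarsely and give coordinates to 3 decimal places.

solid 
facet normal -0.866 0.205 -0.457
outer loop
vertex -3.084 1.884 -3.862
vertex -3.449 1.665 -3.269
vertex -3.205 2.333 -3.432
endloop
endfacet
facet normal 0.835 0.481 -0.267
outer loop
vertex -3.084 1.884 -3.862
vertex -3.205 2.333 -3.432
vertex -2.471 1.435 -2.751
endloop
endfacet
facet normal -0.865 0.204 -0.458
outer loop
vertex -3.205 2.333 -3.432
vertex -3.449 1.665 -3.269
vertex -3.51 2.28 -2.88
endloop
endfacet
facet normal 0.555 0.741 0.378
outer loop
vertex -3.205 2.333 -3.432
vertex -3.51 2.28 -2.88
vertex -2.471 1.435 -2.751
endloop
endfacet
facet normal -0.866 0.204 -0.458
outer loop
vertex -3.51 2.28 -2.88
vertex -3.449 1.665 -3.269
vertex -3.769 1.763 -2.62
endloop
endfacet
facet normal 0.185 0.366 0.912
outer loop
vertex -3.51 2.28 -2.88
vertex -3.769 1.763 -2.62
vertex -2.471 1.435 -2.751
endloop
endfacet
facet normal -0.866 0.204 -0.458
outer loop
vertex -3.769 1.763 -2.62
vertex -3.449 1.665 -3.269
vertex -3.787 1.172 -2.849
endloop
endfacet
facet normal 0.003 -0.361 0.932
outer loop
vertex -3.769 1.763 -2.62
vertex -3.787 1.172 -2.849
vertex -2.471 1.435 -2.751
endloop
endfacet
facet normal -0.865 0.203 -0.458
outer loop
vertex -3.787 1.172 -2.849
vertex -3.449 1.665 -3.269
vertex -3.55 0.953 -3.394
endloop
endfacet
facet normal 0.147 -0.894 0.423
outer loop
vertex -3.787 1.172 -2.849
vertex -3.55 0.953 -3.394
vertex -2.471 1.435 -2.751
endloop
endfacet
facet normal -0.865 0.203 -0.458
outer loop
vertex -3.55 0.953 -3.394
vertex -3.449 1.665 -3.269
vertex -3.237 1.269 -3.845
endloop
endfacet
facet normal 0.508 -0.830 -0.229
outer loop
vertex -3.55 0.953 -3.394
vertex -3.237 1.269 -3.845
vertex -2.471 1.435 -2.751
endloop
endfacet
facet normal -0.866 0.203 -0.458
outer loop
vertex -3.237 1.269 -3.845
vertex -3.449 1.665 -3.269
vertex -3.084 1.884 -3.862
endloop
endfacet
facet normal 0.815 -0.218 -0.537
outer loop
vertex -3.237 1.269 -3.845
vertex -3.084 1.884 -3.862
vertex -2.471 1.435 -2.751
endloop
endfacet
facet normal -0.454 -0.785 0.422
outer loop
vertex 1.608 -0.619 -2.276
vertex 0.221 -0.726 -3.968
vertex 2.711 -1.707 -3.111
endloop
endfacet
facet normal 0.633 0.049 0.772
outer loop
vertex 3.379 -0.554 -3.732
vertex 1.608 -0.619 -2.276
vertex 2.711 -1.707 -3.111
endloop
endfacet
facet normal -0.454 -0.785 0.422
outer loop
vertex 2.711 -1.707 -3.111
vertex 0.221 -0.726 -3.968
vertex 1.324 -1.814 -4.803
endloop
endfacet
facet normal 0.626 -0.618 -0.474
outer loop
vertex 1.324 -1.814 -4.803
vertex 3.379 -0.554 -3.732
vertex 2.711 -1.707 -3.111
endloop
endfacet
facet normal -0.626 0.618 0.474
outer loop
vertex 1.608 -0.619 -2.276
vertex 0.889 0.427 -4.589
vertex 0.221 -0.726 -3.968
endloop
endfacet
facet normal 0.633 0.049 0.772
outer loop
vertex 2.276 0.534 -2.897
vertex 1.608 -0.619 -2.276
vertex 3.379 -0.554 -3.732
endloop
endfacet
facet normal -0.626 0.618 0.474
outer loop
vertex 2.276 0.534 -2.897
vertex 0.889 0.427 -4.589
vertex 1.608 -0.619 -2.276
endloop
endfacet
facet normal -0.633 -0.049 -0.772
outer loop
vertex 0.221 -0.726 -3.968
vertex 0.889 0.427 -4.589
vertex 1.324 -1.814 -4.803
endloop
endfacet
facet normal 0.626 -0.618 -0.474
outer loop
vertex 1.992 -0.661 -5.424
vertex 3.379 -0.554 -3.732
vertex 1.324 -1.814 -4.803
endloop
endfacet
facet normal -0.633 -0.049 -0.772
outer loop
vertex 1.324 -1.814 -4.803
vertex 0.889 0.427 -4.589
vertex 1.992 -0.661 -5.424
endloop
endfacet
facet normal 0.454 0.785 -0.422
outer loop
vertex 1.992 -0.661 -5.424
vertex 2.276 0.534 -2.897
vertex 3.379 -0.554 -3.732
endloop
endfacet
facet normal 0.454 0.785 -0.422
outer loop
vertex 0.889 0.427 -4.589
vertex 2.276 0.534 -2.897
vertex 1.992 -0.661 -5.424
endloop
endfacet

endsolid


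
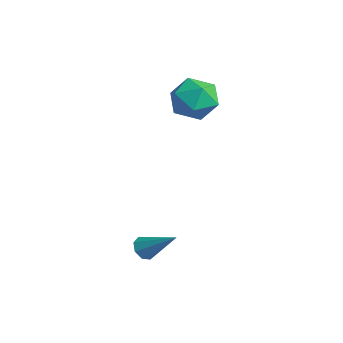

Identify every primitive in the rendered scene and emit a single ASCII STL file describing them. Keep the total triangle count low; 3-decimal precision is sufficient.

solid 
facet normal -0.663 -0.440 -0.606
outer loop
vertex 1.697 -3.135 -3.525
vertex 1.307 -3.219 -3.037
vertex 1.395 -2.764 -3.464
endloop
endfacet
facet normal 0.583 0.570 -0.579
outer loop
vertex 1.697 -3.135 -3.525
vertex 1.395 -2.764 -3.464
vertex 2.593 -2.361 -1.863
endloop
endfacet
facet normal -0.662 -0.441 -0.606
outer loop
vertex 1.395 -2.764 -3.464
vertex 1.307 -3.219 -3.037
vertex 1.041 -2.66 -3.153
endloop
endfacet
facet normal 0.042 0.961 -0.273
outer loop
vertex 1.395 -2.764 -3.464
vertex 1.041 -2.66 -3.153
vertex 2.593 -2.361 -1.863
endloop
endfacet
facet normal -0.663 -0.441 -0.604
outer loop
vertex 1.041 -2.66 -3.153
vertex 1.307 -3.219 -3.037
vertex 0.844 -2.883 -2.774
endloop
endfacet
facet normal -0.411 0.863 0.294
outer loop
vertex 1.041 -2.66 -3.153
vertex 0.844 -2.883 -2.774
vertex 2.593 -2.361 -1.863
endloop
endfacet
facet normal -0.663 -0.441 -0.605
outer loop
vertex 0.844 -2.883 -2.774
vertex 1.307 -3.219 -3.037
vertex 0.918 -3.303 -2.549
endloop
endfacet
facet normal -0.512 0.334 0.792
outer loop
vertex 0.844 -2.883 -2.774
vertex 0.918 -3.303 -2.549
vertex 2.593 -2.361 -1.863
endloop
endfacet
facet normal -0.662 -0.443 -0.604
outer loop
vertex 0.918 -3.303 -2.549
vertex 1.307 -3.219 -3.037
vertex 1.22 -3.673 -2.609
endloop
endfacet
facet normal -0.202 -0.315 0.927
outer loop
vertex 0.918 -3.303 -2.549
vertex 1.22 -3.673 -2.609
vertex 2.593 -2.361 -1.863
endloop
endfacet
facet normal -0.662 -0.443 -0.604
outer loop
vertex 1.22 -3.673 -2.609
vertex 1.307 -3.219 -3.037
vertex 1.574 -3.778 -2.92
endloop
endfacet
facet normal 0.337 -0.707 0.622
outer loop
vertex 1.22 -3.673 -2.609
vertex 1.574 -3.778 -2.92
vertex 2.593 -2.361 -1.863
endloop
endfacet
facet normal -0.662 -0.443 -0.605
outer loop
vertex 1.574 -3.778 -2.92
vertex 1.307 -3.219 -3.037
vertex 1.771 -3.555 -3.299
endloop
endfacet
facet normal 0.792 -0.609 0.053
outer loop
vertex 1.574 -3.778 -2.92
vertex 1.771 -3.555 -3.299
vertex 2.593 -2.361 -1.863
endloop
endfacet
facet normal -0.662 -0.442 -0.605
outer loop
vertex 1.771 -3.555 -3.299
vertex 1.307 -3.219 -3.037
vertex 1.697 -3.135 -3.525
endloop
endfacet
facet normal 0.893 -0.081 -0.443
outer loop
vertex 1.771 -3.555 -3.299
vertex 1.697 -3.135 -3.525
vertex 2.593 -2.361 -1.863
endloop
endfacet
facet normal -0.572 0.537 0.620
outer loop
vertex -4.398 1.971 2.656
vertex -3.896 1.367 3.643
vertex -3.363 2.428 3.215
endloop
endfacet
facet normal -0.417 0.908 0.030
outer loop
vertex -4.398 1.971 2.656
vertex -3.363 2.428 3.215
vertex -3.452 2.429 1.957
endloop
endfacet
facet normal -0.654 0.539 -0.532
outer loop
vertex -4.398 1.971 2.656
vertex -3.452 2.429 1.957
vertex -4.04 1.369 1.606
endloop
endfacet
facet normal -0.955 -0.062 -0.290
outer loop
vertex -4.398 1.971 2.656
vertex -4.04 1.369 1.606
vertex -4.314 0.712 2.648
endloop
endfacet
facet normal -0.905 -0.063 0.422
outer loop
vertex -4.398 1.971 2.656
vertex -4.314 0.712 2.648
vertex -3.896 1.367 3.643
endloop
endfacet
facet normal 0.293 0.956 -0.020
outer loop
vertex -3.452 2.429 1.957
vertex -3.363 2.428 3.215
vertex -2.366 2.108 2.512
endloop
endfacet
facet normal 0.042 0.355 0.934
outer loop
vertex -3.363 2.428 3.215
vertex -3.896 1.367 3.643
vertex -2.64 1.451 3.554
endloop
endfacet
facet normal -0.495 -0.615 0.613
outer loop
vertex -3.896 1.367 3.643
vertex -4.314 0.712 2.648
vertex -3.228 0.391 3.203
endloop
endfacet
facet normal -0.577 -0.614 -0.539
outer loop
vertex -4.314 0.712 2.648
vertex -4.04 1.369 1.606
vertex -3.317 0.392 1.945
endloop
endfacet
facet normal -0.090 0.358 -0.930
outer loop
vertex -4.04 1.369 1.606
vertex -3.452 2.429 1.957
vertex -2.784 1.453 1.517
endloop
endfacet
facet normal 0.955 0.062 0.290
outer loop
vertex -2.282 0.849 2.504
vertex -2.366 2.108 2.512
vertex -2.64 1.451 3.554
endloop
endfacet
facet normal 0.654 -0.539 0.532
outer loop
vertex -2.282 0.849 2.504
vertex -2.64 1.451 3.554
vertex -3.228 0.391 3.203
endloop
endfacet
facet normal 0.417 -0.908 -0.030
outer loop
vertex -2.282 0.849 2.504
vertex -3.228 0.391 3.203
vertex -3.317 0.392 1.945
endloop
endfacet
facet normal 0.572 -0.537 -0.620
outer loop
vertex -2.282 0.849 2.504
vertex -3.317 0.392 1.945
vertex -2.784 1.453 1.517
endloop
endfacet
facet normal 0.905 0.063 -0.422
outer loop
vertex -2.282 0.849 2.504
vertex -2.784 1.453 1.517
vertex -2.366 2.108 2.512
endloop
endfacet
facet normal 0.577 0.614 0.539
outer loop
vertex -2.64 1.451 3.554
vertex -2.366 2.108 2.512
vertex -3.363 2.428 3.215
endloop
endfacet
facet normal 0.090 -0.358 0.930
outer loop
vertex -3.228 0.391 3.203
vertex -2.64 1.451 3.554
vertex -3.896 1.367 3.643
endloop
endfacet
facet normal -0.293 -0.956 0.020
outer loop
vertex -3.317 0.392 1.945
vertex -3.228 0.391 3.203
vertex -4.314 0.712 2.648
endloop
endfacet
facet normal -0.042 -0.355 -0.934
outer loop
vertex -2.784 1.453 1.517
vertex -3.317 0.392 1.945
vertex -4.04 1.369 1.606
endloop
endfacet
facet normal 0.495 0.615 -0.613
outer loop
vertex -2.366 2.108 2.512
vertex -2.784 1.453 1.517
vertex -3.452 2.429 1.957
endloop
endfacet

endsolid


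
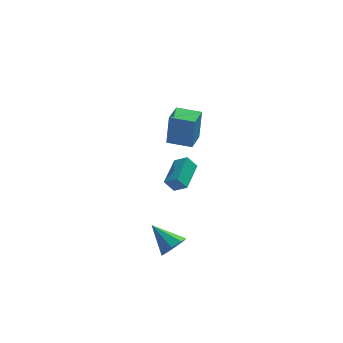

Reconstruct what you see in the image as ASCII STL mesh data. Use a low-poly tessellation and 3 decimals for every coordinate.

solid 
facet normal -0.721 0.434 -0.541
outer loop
vertex -1.005 2.809 -2.719
vertex -0.295 4.62 -2.211
vertex -0.444 2.801 -3.473
endloop
endfacet
facet normal -0.353 -0.901 -0.253
outer loop
vertex 0.255 2.38 -2.949
vertex -1.005 2.809 -2.719
vertex -0.444 2.801 -3.473
endloop
endfacet
facet normal -0.721 0.434 -0.541
outer loop
vertex -0.444 2.801 -3.473
vertex -0.295 4.62 -2.211
vertex 0.266 4.612 -2.965
endloop
endfacet
facet normal 0.596 -0.009 -0.803
outer loop
vertex 0.266 4.612 -2.965
vertex 0.255 2.38 -2.949
vertex -0.444 2.801 -3.473
endloop
endfacet
facet normal -0.596 0.009 0.803
outer loop
vertex -1.005 2.809 -2.719
vertex 0.404 4.199 -1.687
vertex -0.295 4.62 -2.211
endloop
endfacet
facet normal -0.353 -0.901 -0.253
outer loop
vertex -0.306 2.388 -2.195
vertex -1.005 2.809 -2.719
vertex 0.255 2.38 -2.949
endloop
endfacet
facet normal -0.596 0.009 0.803
outer loop
vertex -0.306 2.388 -2.195
vertex 0.404 4.199 -1.687
vertex -1.005 2.809 -2.719
endloop
endfacet
facet normal 0.353 0.901 0.253
outer loop
vertex -0.295 4.62 -2.211
vertex 0.404 4.199 -1.687
vertex 0.266 4.612 -2.965
endloop
endfacet
facet normal 0.596 -0.009 -0.803
outer loop
vertex 0.965 4.191 -2.441
vertex 0.255 2.38 -2.949
vertex 0.266 4.612 -2.965
endloop
endfacet
facet normal 0.353 0.901 0.253
outer loop
vertex 0.266 4.612 -2.965
vertex 0.404 4.199 -1.687
vertex 0.965 4.191 -2.441
endloop
endfacet
facet normal 0.721 -0.434 0.541
outer loop
vertex 0.965 4.191 -2.441
vertex -0.306 2.388 -2.195
vertex 0.255 2.38 -2.949
endloop
endfacet
facet normal 0.721 -0.434 0.541
outer loop
vertex 0.404 4.199 -1.687
vertex -0.306 2.388 -2.195
vertex 0.965 4.191 -2.441
endloop
endfacet
facet normal -0.935 0.350 0.058
outer loop
vertex -0.928 -0.425 4.748
vertex -0.456 0.849 4.668
vertex -1.071 -0.492 2.834
endloop
endfacet
facet normal -0.347 -0.936 0.059
outer loop
vertex 0.256 -0.989 2.752
vertex -0.928 -0.425 4.748
vertex -1.071 -0.492 2.834
endloop
endfacet
facet normal -0.935 0.350 0.058
outer loop
vertex -1.071 -0.492 2.834
vertex -0.456 0.849 4.668
vertex -0.6 0.781 2.754
endloop
endfacet
facet normal -0.075 -0.035 -0.997
outer loop
vertex -0.6 0.781 2.754
vertex 0.256 -0.989 2.752
vertex -1.071 -0.492 2.834
endloop
endfacet
facet normal 0.075 0.035 0.997
outer loop
vertex -0.928 -0.425 4.748
vertex 0.871 0.352 4.586
vertex -0.456 0.849 4.668
endloop
endfacet
facet normal -0.346 -0.936 0.059
outer loop
vertex 0.4 -0.921 4.666
vertex -0.928 -0.425 4.748
vertex 0.256 -0.989 2.752
endloop
endfacet
facet normal 0.075 0.035 0.997
outer loop
vertex 0.4 -0.921 4.666
vertex 0.871 0.352 4.586
vertex -0.928 -0.425 4.748
endloop
endfacet
facet normal 0.347 0.936 -0.059
outer loop
vertex -0.456 0.849 4.668
vertex 0.871 0.352 4.586
vertex -0.6 0.781 2.754
endloop
endfacet
facet normal -0.075 -0.035 -0.997
outer loop
vertex 0.728 0.285 2.672
vertex 0.256 -0.989 2.752
vertex -0.6 0.781 2.754
endloop
endfacet
facet normal 0.346 0.936 -0.059
outer loop
vertex -0.6 0.781 2.754
vertex 0.871 0.352 4.586
vertex 0.728 0.285 2.672
endloop
endfacet
facet normal 0.935 -0.350 -0.058
outer loop
vertex 0.728 0.285 2.672
vertex 0.4 -0.921 4.666
vertex 0.256 -0.989 2.752
endloop
endfacet
facet normal 0.935 -0.350 -0.058
outer loop
vertex 0.871 0.352 4.586
vertex 0.4 -0.921 4.666
vertex 0.728 0.285 2.672
endloop
endfacet
facet normal 0.604 -0.555 -0.572
outer loop
vertex -0.549 -4.047 -2.497
vertex -0.897 -3.707 -3.194
vertex -0.24 -3.509 -2.693
endloop
endfacet
facet normal 0.351 0.136 0.927
outer loop
vertex -0.549 -4.047 -2.497
vertex -0.24 -3.509 -2.693
vertex -2.003 -2.693 -2.146
endloop
endfacet
facet normal 0.604 -0.555 -0.573
outer loop
vertex -0.24 -3.509 -2.693
vertex -0.897 -3.707 -3.194
vertex -0.316 -3.087 -3.182
endloop
endfacet
facet normal 0.486 0.698 0.526
outer loop
vertex -0.24 -3.509 -2.693
vertex -0.316 -3.087 -3.182
vertex -2.003 -2.693 -2.146
endloop
endfacet
facet normal 0.603 -0.554 -0.573
outer loop
vertex -0.316 -3.087 -3.182
vertex -0.897 -3.707 -3.194
vertex -0.733 -3.028 -3.678
endloop
endfacet
facet normal 0.198 0.979 -0.050
outer loop
vertex -0.316 -3.087 -3.182
vertex -0.733 -3.028 -3.678
vertex -2.003 -2.693 -2.146
endloop
endfacet
facet normal 0.604 -0.554 -0.573
outer loop
vertex -0.733 -3.028 -3.678
vertex -0.897 -3.707 -3.194
vertex -1.246 -3.367 -3.891
endloop
endfacet
facet normal -0.346 0.815 -0.465
outer loop
vertex -0.733 -3.028 -3.678
vertex -1.246 -3.367 -3.891
vertex -2.003 -2.693 -2.146
endloop
endfacet
facet normal 0.604 -0.554 -0.573
outer loop
vertex -1.246 -3.367 -3.891
vertex -0.897 -3.707 -3.194
vertex -1.554 -3.906 -3.695
endloop
endfacet
facet normal -0.827 0.300 -0.475
outer loop
vertex -1.246 -3.367 -3.891
vertex -1.554 -3.906 -3.695
vertex -2.003 -2.693 -2.146
endloop
endfacet
facet normal 0.604 -0.554 -0.572
outer loop
vertex -1.554 -3.906 -3.695
vertex -0.897 -3.707 -3.194
vertex -1.478 -4.328 -3.206
endloop
endfacet
facet normal -0.963 -0.260 -0.075
outer loop
vertex -1.554 -3.906 -3.695
vertex -1.478 -4.328 -3.206
vertex -2.003 -2.693 -2.146
endloop
endfacet
facet normal 0.605 -0.555 -0.572
outer loop
vertex -1.478 -4.328 -3.206
vertex -0.897 -3.707 -3.194
vertex -1.062 -4.386 -2.71
endloop
endfacet
facet normal -0.674 -0.542 0.502
outer loop
vertex -1.478 -4.328 -3.206
vertex -1.062 -4.386 -2.71
vertex -2.003 -2.693 -2.146
endloop
endfacet
facet normal 0.604 -0.555 -0.572
outer loop
vertex -1.062 -4.386 -2.71
vertex -0.897 -3.707 -3.194
vertex -0.549 -4.047 -2.497
endloop
endfacet
facet normal -0.131 -0.378 0.917
outer loop
vertex -1.062 -4.386 -2.71
vertex -0.549 -4.047 -2.497
vertex -2.003 -2.693 -2.146
endloop
endfacet

endsolid


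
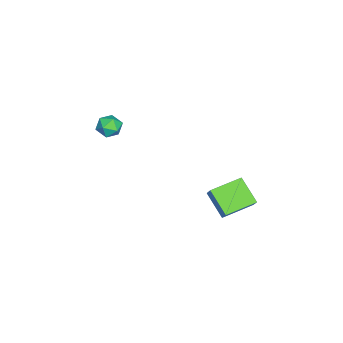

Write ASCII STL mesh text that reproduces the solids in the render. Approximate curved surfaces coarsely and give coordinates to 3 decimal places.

solid 
facet normal -0.538 0.734 -0.415
outer loop
vertex 0.003 -2.66 3.343
vertex -0.591 -2.996 3.52
vertex -0.303 -2.533 3.965
endloop
endfacet
facet normal 0.080 0.984 -0.161
outer loop
vertex 0.003 -2.66 3.343
vertex -0.303 -2.533 3.965
vertex 0.398 -2.597 3.923
endloop
endfacet
facet normal 0.610 0.628 -0.483
outer loop
vertex 0.003 -2.66 3.343
vertex 0.398 -2.597 3.923
vertex 0.542 -3.099 3.452
endloop
endfacet
facet normal 0.319 0.159 -0.934
outer loop
vertex 0.003 -2.66 3.343
vertex 0.542 -3.099 3.452
vertex -0.068 -3.346 3.202
endloop
endfacet
facet normal -0.393 0.224 -0.892
outer loop
vertex 0.003 -2.66 3.343
vertex -0.068 -3.346 3.202
vertex -0.591 -2.996 3.52
endloop
endfacet
facet normal 0.109 0.837 0.536
outer loop
vertex 0.398 -2.597 3.923
vertex -0.303 -2.533 3.965
vertex 0.048 -2.894 4.458
endloop
endfacet
facet normal -0.893 0.432 0.129
outer loop
vertex -0.303 -2.533 3.965
vertex -0.591 -2.996 3.52
vertex -0.562 -3.141 4.208
endloop
endfacet
facet normal -0.655 -0.392 -0.646
outer loop
vertex -0.591 -2.996 3.52
vertex -0.068 -3.346 3.202
vertex -0.418 -3.643 3.737
endloop
endfacet
facet normal 0.494 -0.496 -0.715
outer loop
vertex -0.068 -3.346 3.202
vertex 0.542 -3.099 3.452
vertex 0.283 -3.707 3.695
endloop
endfacet
facet normal 0.965 0.263 0.015
outer loop
vertex 0.542 -3.099 3.452
vertex 0.398 -2.597 3.923
vertex 0.571 -3.244 4.14
endloop
endfacet
facet normal -0.319 -0.159 0.934
outer loop
vertex -0.023 -3.58 4.317
vertex 0.048 -2.894 4.458
vertex -0.562 -3.141 4.208
endloop
endfacet
facet normal -0.610 -0.628 0.483
outer loop
vertex -0.023 -3.58 4.317
vertex -0.562 -3.141 4.208
vertex -0.418 -3.643 3.737
endloop
endfacet
facet normal -0.080 -0.984 0.161
outer loop
vertex -0.023 -3.58 4.317
vertex -0.418 -3.643 3.737
vertex 0.283 -3.707 3.695
endloop
endfacet
facet normal 0.538 -0.734 0.415
outer loop
vertex -0.023 -3.58 4.317
vertex 0.283 -3.707 3.695
vertex 0.571 -3.244 4.14
endloop
endfacet
facet normal 0.393 -0.224 0.892
outer loop
vertex -0.023 -3.58 4.317
vertex 0.571 -3.244 4.14
vertex 0.048 -2.894 4.458
endloop
endfacet
facet normal -0.494 0.496 0.715
outer loop
vertex -0.562 -3.141 4.208
vertex 0.048 -2.894 4.458
vertex -0.303 -2.533 3.965
endloop
endfacet
facet normal -0.965 -0.263 -0.015
outer loop
vertex -0.418 -3.643 3.737
vertex -0.562 -3.141 4.208
vertex -0.591 -2.996 3.52
endloop
endfacet
facet normal -0.109 -0.837 -0.536
outer loop
vertex 0.283 -3.707 3.695
vertex -0.418 -3.643 3.737
vertex -0.068 -3.346 3.202
endloop
endfacet
facet normal 0.893 -0.432 -0.129
outer loop
vertex 0.571 -3.244 4.14
vertex 0.283 -3.707 3.695
vertex 0.542 -3.099 3.452
endloop
endfacet
facet normal 0.655 0.392 0.646
outer loop
vertex 0.048 -2.894 4.458
vertex 0.571 -3.244 4.14
vertex 0.398 -2.597 3.923
endloop
endfacet
facet normal -0.669 0.726 0.161
outer loop
vertex -0.4 3.24 1.073
vertex 0.404 4.19 0.131
vertex -0.861 2.964 0.401
endloop
endfacet
facet normal -0.516 -0.608 0.604
outer loop
vertex 0.276 1.73 0.129
vertex -0.4 3.24 1.073
vertex -0.861 2.964 0.401
endloop
endfacet
facet normal -0.669 0.726 0.160
outer loop
vertex -0.861 2.964 0.401
vertex 0.404 4.19 0.131
vertex -0.057 3.913 -0.54
endloop
endfacet
facet normal -0.535 -0.321 -0.781
outer loop
vertex -0.057 3.913 -0.54
vertex 0.276 1.73 0.129
vertex -0.861 2.964 0.401
endloop
endfacet
facet normal 0.536 0.321 0.781
outer loop
vertex -0.4 3.24 1.073
vertex 1.541 2.956 -0.141
vertex 0.404 4.19 0.131
endloop
endfacet
facet normal -0.514 -0.608 0.605
outer loop
vertex 0.737 2.007 0.8
vertex -0.4 3.24 1.073
vertex 0.276 1.73 0.129
endloop
endfacet
facet normal 0.536 0.321 0.781
outer loop
vertex 0.737 2.007 0.8
vertex 1.541 2.956 -0.141
vertex -0.4 3.24 1.073
endloop
endfacet
facet normal 0.515 0.608 -0.605
outer loop
vertex 0.404 4.19 0.131
vertex 1.541 2.956 -0.141
vertex -0.057 3.913 -0.54
endloop
endfacet
facet normal -0.536 -0.321 -0.781
outer loop
vertex 1.08 2.68 -0.813
vertex 0.276 1.73 0.129
vertex -0.057 3.913 -0.54
endloop
endfacet
facet normal 0.515 0.609 -0.603
outer loop
vertex -0.057 3.913 -0.54
vertex 1.541 2.956 -0.141
vertex 1.08 2.68 -0.813
endloop
endfacet
facet normal 0.669 -0.725 -0.160
outer loop
vertex 1.08 2.68 -0.813
vertex 0.737 2.007 0.8
vertex 0.276 1.73 0.129
endloop
endfacet
facet normal 0.669 -0.726 -0.161
outer loop
vertex 1.541 2.956 -0.141
vertex 0.737 2.007 0.8
vertex 1.08 2.68 -0.813
endloop
endfacet

endsolid


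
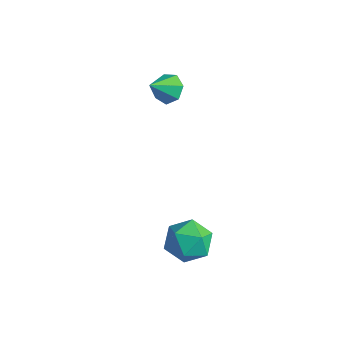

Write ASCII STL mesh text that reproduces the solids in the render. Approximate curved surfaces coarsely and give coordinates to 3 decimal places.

solid 
facet normal 0.039 0.758 -0.652
outer loop
vertex -0.846 0.564 3.067
vertex -1.653 0.68 3.154
vertex -1.039 1.016 3.581
endloop
endfacet
facet normal 0.832 -0.222 0.508
outer loop
vertex -0.846 0.564 3.067
vertex -1.039 1.016 3.581
vertex -1.707 -0.38 4.066
endloop
endfacet
facet normal 0.040 0.757 -0.653
outer loop
vertex -1.039 1.016 3.581
vertex -1.653 0.68 3.154
vertex -1.694 1.216 3.773
endloop
endfacet
facet normal 0.324 0.168 0.931
outer loop
vertex -1.039 1.016 3.581
vertex -1.694 1.216 3.773
vertex -1.707 -0.38 4.066
endloop
endfacet
facet normal 0.039 0.757 -0.653
outer loop
vertex -1.694 1.216 3.773
vertex -1.653 0.68 3.154
vertex -2.318 1.012 3.499
endloop
endfacet
facet normal -0.441 0.166 0.882
outer loop
vertex -1.694 1.216 3.773
vertex -2.318 1.012 3.499
vertex -1.707 -0.38 4.066
endloop
endfacet
facet normal 0.039 0.757 -0.652
outer loop
vertex -2.318 1.012 3.499
vertex -1.653 0.68 3.154
vertex -2.441 0.558 2.965
endloop
endfacet
facet normal -0.889 -0.228 0.398
outer loop
vertex -2.318 1.012 3.499
vertex -2.441 0.558 2.965
vertex -1.707 -0.38 4.066
endloop
endfacet
facet normal 0.039 0.757 -0.652
outer loop
vertex -2.441 0.558 2.965
vertex -1.653 0.68 3.154
vertex -1.97 0.196 2.573
endloop
endfacet
facet normal -0.680 -0.716 -0.156
outer loop
vertex -2.441 0.558 2.965
vertex -1.97 0.196 2.573
vertex -1.707 -0.38 4.066
endloop
endfacet
facet normal 0.038 0.757 -0.652
outer loop
vertex -1.97 0.196 2.573
vertex -1.653 0.68 3.154
vertex -1.26 0.199 2.618
endloop
endfacet
facet normal 0.027 -0.931 -0.364
outer loop
vertex -1.97 0.196 2.573
vertex -1.26 0.199 2.618
vertex -1.707 -0.38 4.066
endloop
endfacet
facet normal 0.039 0.758 -0.652
outer loop
vertex -1.26 0.199 2.618
vertex -1.653 0.68 3.154
vertex -0.846 0.564 3.067
endloop
endfacet
facet normal 0.700 -0.711 -0.068
outer loop
vertex -1.26 0.199 2.618
vertex -0.846 0.564 3.067
vertex -1.707 -0.38 4.066
endloop
endfacet
facet normal -0.783 0.471 0.405
outer loop
vertex 3.06 -2.178 -1.258
vertex 2.694 -3.177 -0.804
vertex 3.413 -2.498 -0.204
endloop
endfacet
facet normal -0.222 0.910 0.351
outer loop
vertex 3.06 -2.178 -1.258
vertex 3.413 -2.498 -0.204
vertex 4.164 -2.028 -0.947
endloop
endfacet
facet normal -0.033 0.941 -0.337
outer loop
vertex 3.06 -2.178 -1.258
vertex 4.164 -2.028 -0.947
vertex 3.909 -2.416 -2.007
endloop
endfacet
facet normal -0.477 0.522 -0.707
outer loop
vertex 3.06 -2.178 -1.258
vertex 3.909 -2.416 -2.007
vertex 3.0 -3.126 -1.918
endloop
endfacet
facet normal -0.941 0.232 -0.248
outer loop
vertex 3.06 -2.178 -1.258
vertex 3.0 -3.126 -1.918
vertex 2.694 -3.177 -0.804
endloop
endfacet
facet normal 0.319 0.621 0.716
outer loop
vertex 4.164 -2.028 -0.947
vertex 3.413 -2.498 -0.204
vertex 4.48 -2.934 -0.302
endloop
endfacet
facet normal -0.588 -0.087 0.804
outer loop
vertex 3.413 -2.498 -0.204
vertex 2.694 -3.177 -0.804
vertex 3.571 -3.644 -0.213
endloop
endfacet
facet normal -0.843 -0.474 -0.253
outer loop
vertex 2.694 -3.177 -0.804
vertex 3.0 -3.126 -1.918
vertex 3.316 -4.032 -1.273
endloop
endfacet
facet normal -0.094 -0.005 -0.996
outer loop
vertex 3.0 -3.126 -1.918
vertex 3.909 -2.416 -2.007
vertex 4.067 -3.562 -2.016
endloop
endfacet
facet normal 0.625 0.672 -0.396
outer loop
vertex 3.909 -2.416 -2.007
vertex 4.164 -2.028 -0.947
vertex 4.786 -2.883 -1.416
endloop
endfacet
facet normal 0.477 -0.522 0.707
outer loop
vertex 4.42 -3.882 -0.962
vertex 4.48 -2.934 -0.302
vertex 3.571 -3.644 -0.213
endloop
endfacet
facet normal 0.033 -0.941 0.337
outer loop
vertex 4.42 -3.882 -0.962
vertex 3.571 -3.644 -0.213
vertex 3.316 -4.032 -1.273
endloop
endfacet
facet normal 0.222 -0.910 -0.351
outer loop
vertex 4.42 -3.882 -0.962
vertex 3.316 -4.032 -1.273
vertex 4.067 -3.562 -2.016
endloop
endfacet
facet normal 0.783 -0.471 -0.405
outer loop
vertex 4.42 -3.882 -0.962
vertex 4.067 -3.562 -2.016
vertex 4.786 -2.883 -1.416
endloop
endfacet
facet normal 0.941 -0.232 0.248
outer loop
vertex 4.42 -3.882 -0.962
vertex 4.786 -2.883 -1.416
vertex 4.48 -2.934 -0.302
endloop
endfacet
facet normal 0.094 0.005 0.996
outer loop
vertex 3.571 -3.644 -0.213
vertex 4.48 -2.934 -0.302
vertex 3.413 -2.498 -0.204
endloop
endfacet
facet normal -0.625 -0.672 0.396
outer loop
vertex 3.316 -4.032 -1.273
vertex 3.571 -3.644 -0.213
vertex 2.694 -3.177 -0.804
endloop
endfacet
facet normal -0.319 -0.621 -0.716
outer loop
vertex 4.067 -3.562 -2.016
vertex 3.316 -4.032 -1.273
vertex 3.0 -3.126 -1.918
endloop
endfacet
facet normal 0.588 0.087 -0.804
outer loop
vertex 4.786 -2.883 -1.416
vertex 4.067 -3.562 -2.016
vertex 3.909 -2.416 -2.007
endloop
endfacet
facet normal 0.843 0.474 0.253
outer loop
vertex 4.48 -2.934 -0.302
vertex 4.786 -2.883 -1.416
vertex 4.164 -2.028 -0.947
endloop
endfacet

endsolid
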